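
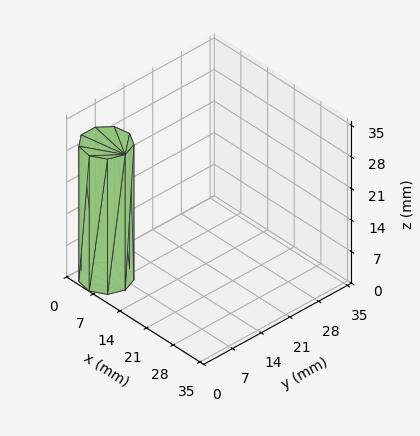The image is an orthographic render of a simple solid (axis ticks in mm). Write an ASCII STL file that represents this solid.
Reading the render: the shape is a regular 9-sided prism (a cylinder approximated with 9 flat sides), circumscribed radius ≈ 5 mm, height ≈ 30 mm (dimensions read to the nearest mm from the axis ticks). For the STL, each face is triangulated and given an outward normal.

solid part
  facet normal 0.0000 0.0000 -1.0000
    outer loop
      vertex 5.87 9.92 0.00
      vertex 8.83 8.21 0.00
      vertex 10.00 5.00 0.00
    endloop
  endfacet
  facet normal 0.0000 0.0000 -1.0000
    outer loop
      vertex 2.50 9.33 0.00
      vertex 5.87 9.92 0.00
      vertex 10.00 5.00 0.00
    endloop
  endfacet
  facet normal 0.0000 0.0000 -1.0000
    outer loop
      vertex 0.30 6.71 0.00
      vertex 2.50 9.33 0.00
      vertex 10.00 5.00 0.00
    endloop
  endfacet
  facet normal 0.0000 0.0000 -1.0000
    outer loop
      vertex 0.30 3.29 0.00
      vertex 0.30 6.71 0.00
      vertex 10.00 5.00 0.00
    endloop
  endfacet
  facet normal 0.0000 0.0000 -1.0000
    outer loop
      vertex 2.50 0.67 0.00
      vertex 0.30 3.29 0.00
      vertex 10.00 5.00 0.00
    endloop
  endfacet
  facet normal 0.0000 0.0000 -1.0000
    outer loop
      vertex 5.87 0.08 0.00
      vertex 2.50 0.67 0.00
      vertex 10.00 5.00 0.00
    endloop
  endfacet
  facet normal 0.0000 0.0000 -1.0000
    outer loop
      vertex 8.83 1.79 0.00
      vertex 5.87 0.08 0.00
      vertex 10.00 5.00 0.00
    endloop
  endfacet
  facet normal 0.0000 0.0000 1.0000
    outer loop
      vertex 10.00 5.00 30.00
      vertex 8.83 8.21 30.00
      vertex 5.87 9.92 30.00
    endloop
  endfacet
  facet normal 0.0000 0.0000 1.0000
    outer loop
      vertex 10.00 5.00 30.00
      vertex 5.87 9.92 30.00
      vertex 2.50 9.33 30.00
    endloop
  endfacet
  facet normal 0.0000 0.0000 1.0000
    outer loop
      vertex 10.00 5.00 30.00
      vertex 2.50 9.33 30.00
      vertex 0.30 6.71 30.00
    endloop
  endfacet
  facet normal 0.0000 0.0000 1.0000
    outer loop
      vertex 10.00 5.00 30.00
      vertex 0.30 6.71 30.00
      vertex 0.30 3.29 30.00
    endloop
  endfacet
  facet normal 0.0000 0.0000 1.0000
    outer loop
      vertex 10.00 5.00 30.00
      vertex 0.30 3.29 30.00
      vertex 2.50 0.67 30.00
    endloop
  endfacet
  facet normal 0.0000 0.0000 1.0000
    outer loop
      vertex 10.00 5.00 30.00
      vertex 2.50 0.67 30.00
      vertex 5.87 0.08 30.00
    endloop
  endfacet
  facet normal 0.0000 0.0000 1.0000
    outer loop
      vertex 10.00 5.00 30.00
      vertex 5.87 0.08 30.00
      vertex 8.83 1.79 30.00
    endloop
  endfacet
  facet normal 0.9395 0.3424 0.0000
    outer loop
      vertex 10.00 5.00 0.00
      vertex 8.83 8.21 0.00
      vertex 8.83 8.21 30.00
    endloop
  endfacet
  facet normal 0.9395 0.3424 0.0000
    outer loop
      vertex 10.00 5.00 0.00
      vertex 8.83 8.21 30.00
      vertex 10.00 5.00 30.00
    endloop
  endfacet
  facet normal 0.5002 0.8659 0.0000
    outer loop
      vertex 8.83 8.21 0.00
      vertex 5.87 9.92 0.00
      vertex 5.87 9.92 30.00
    endloop
  endfacet
  facet normal 0.5002 0.8659 0.0000
    outer loop
      vertex 8.83 8.21 0.00
      vertex 5.87 9.92 30.00
      vertex 8.83 8.21 30.00
    endloop
  endfacet
  facet normal -0.1725 0.9850 0.0000
    outer loop
      vertex 5.87 9.92 0.00
      vertex 2.50 9.33 0.00
      vertex 2.50 9.33 30.00
    endloop
  endfacet
  facet normal -0.1725 0.9850 0.0000
    outer loop
      vertex 5.87 9.92 0.00
      vertex 2.50 9.33 30.00
      vertex 5.87 9.92 30.00
    endloop
  endfacet
  facet normal -0.7658 0.6431 0.0000
    outer loop
      vertex 2.50 9.33 0.00
      vertex 0.30 6.71 0.00
      vertex 0.30 6.71 30.00
    endloop
  endfacet
  facet normal -0.7658 0.6431 0.0000
    outer loop
      vertex 2.50 9.33 0.00
      vertex 0.30 6.71 30.00
      vertex 2.50 9.33 30.00
    endloop
  endfacet
  facet normal -1.0000 0.0000 0.0000
    outer loop
      vertex 0.30 6.71 0.00
      vertex 0.30 3.29 0.00
      vertex 0.30 3.29 30.00
    endloop
  endfacet
  facet normal -1.0000 0.0000 0.0000
    outer loop
      vertex 0.30 6.71 0.00
      vertex 0.30 3.29 30.00
      vertex 0.30 6.71 30.00
    endloop
  endfacet
  facet normal -0.7658 -0.6431 0.0000
    outer loop
      vertex 0.30 3.29 0.00
      vertex 2.50 0.67 0.00
      vertex 2.50 0.67 30.00
    endloop
  endfacet
  facet normal -0.7658 -0.6431 0.0000
    outer loop
      vertex 0.30 3.29 0.00
      vertex 2.50 0.67 30.00
      vertex 0.30 3.29 30.00
    endloop
  endfacet
  facet normal -0.1725 -0.9850 0.0000
    outer loop
      vertex 2.50 0.67 0.00
      vertex 5.87 0.08 0.00
      vertex 5.87 0.08 30.00
    endloop
  endfacet
  facet normal -0.1725 -0.9850 0.0000
    outer loop
      vertex 2.50 0.67 0.00
      vertex 5.87 0.08 30.00
      vertex 2.50 0.67 30.00
    endloop
  endfacet
  facet normal 0.5002 -0.8659 0.0000
    outer loop
      vertex 5.87 0.08 0.00
      vertex 8.83 1.79 0.00
      vertex 8.83 1.79 30.00
    endloop
  endfacet
  facet normal 0.5002 -0.8659 0.0000
    outer loop
      vertex 5.87 0.08 0.00
      vertex 8.83 1.79 30.00
      vertex 5.87 0.08 30.00
    endloop
  endfacet
  facet normal 0.9395 -0.3424 0.0000
    outer loop
      vertex 8.83 1.79 0.00
      vertex 10.00 5.00 0.00
      vertex 10.00 5.00 30.00
    endloop
  endfacet
  facet normal 0.9395 -0.3424 0.0000
    outer loop
      vertex 8.83 1.79 0.00
      vertex 10.00 5.00 30.00
      vertex 8.83 1.79 30.00
    endloop
  endfacet
endsolid part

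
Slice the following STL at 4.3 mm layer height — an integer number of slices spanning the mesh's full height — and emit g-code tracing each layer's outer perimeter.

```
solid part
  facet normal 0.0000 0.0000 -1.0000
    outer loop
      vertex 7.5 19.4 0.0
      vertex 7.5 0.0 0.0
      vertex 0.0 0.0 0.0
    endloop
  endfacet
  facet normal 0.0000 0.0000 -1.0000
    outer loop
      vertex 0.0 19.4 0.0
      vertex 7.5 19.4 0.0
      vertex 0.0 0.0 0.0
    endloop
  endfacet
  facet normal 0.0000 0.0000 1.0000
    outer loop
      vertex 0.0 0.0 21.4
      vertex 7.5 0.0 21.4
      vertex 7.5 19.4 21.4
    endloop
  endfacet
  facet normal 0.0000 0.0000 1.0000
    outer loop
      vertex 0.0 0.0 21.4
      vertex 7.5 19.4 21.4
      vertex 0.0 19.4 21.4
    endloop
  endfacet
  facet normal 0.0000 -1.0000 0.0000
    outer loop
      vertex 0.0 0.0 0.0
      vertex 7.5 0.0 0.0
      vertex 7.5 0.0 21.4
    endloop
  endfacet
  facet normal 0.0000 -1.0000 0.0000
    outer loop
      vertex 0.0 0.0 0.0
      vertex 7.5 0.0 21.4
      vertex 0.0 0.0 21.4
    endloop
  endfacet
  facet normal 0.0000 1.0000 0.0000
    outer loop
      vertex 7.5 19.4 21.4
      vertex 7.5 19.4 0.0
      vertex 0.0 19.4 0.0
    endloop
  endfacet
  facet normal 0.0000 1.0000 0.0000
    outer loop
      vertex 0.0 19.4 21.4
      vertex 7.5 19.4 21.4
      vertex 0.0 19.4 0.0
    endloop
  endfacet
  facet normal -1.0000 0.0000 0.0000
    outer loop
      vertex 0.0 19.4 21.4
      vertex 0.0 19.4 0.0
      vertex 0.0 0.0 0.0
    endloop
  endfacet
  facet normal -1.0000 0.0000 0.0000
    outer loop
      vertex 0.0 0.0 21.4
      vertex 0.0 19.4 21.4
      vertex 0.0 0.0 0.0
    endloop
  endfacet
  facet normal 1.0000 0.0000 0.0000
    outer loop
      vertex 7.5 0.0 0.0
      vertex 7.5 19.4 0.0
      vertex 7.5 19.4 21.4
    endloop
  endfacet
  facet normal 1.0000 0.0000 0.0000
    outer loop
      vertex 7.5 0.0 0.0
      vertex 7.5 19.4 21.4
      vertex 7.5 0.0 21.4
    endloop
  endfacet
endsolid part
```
; perimeter-only toolpath
G21 ; units = mm
G90 ; absolute positioning
G28 ; home
; layer 1
G0 Z4.3
G0 X0.0 Y0.0
G1 X7.5 Y0.0
G1 X7.5 Y19.4
G1 X0.0 Y19.4
G1 X0.0 Y0.0
; layer 2
G0 Z8.6
G0 X0.0 Y0.0
G1 X7.5 Y0.0
G1 X7.5 Y19.4
G1 X0.0 Y19.4
G1 X0.0 Y0.0
; layer 3
G0 Z12.8
G0 X0.0 Y0.0
G1 X7.5 Y0.0
G1 X7.5 Y19.4
G1 X0.0 Y19.4
G1 X0.0 Y0.0
; layer 4
G0 Z17.1
G0 X0.0 Y0.0
G1 X7.5 Y0.0
G1 X7.5 Y19.4
G1 X0.0 Y19.4
G1 X0.0 Y0.0
; layer 5
G0 Z21.4
G0 X0.0 Y0.0
G1 X7.5 Y0.0
G1 X7.5 Y19.4
G1 X0.0 Y19.4
G1 X0.0 Y0.0
M2 ; end

The solid is a rectangular box, roughly 7.5 × 19.4 mm footprint and 21.4 mm tall. Slicing at Δz = 4.3 mm — 5 equal slices spanning the solid's height, so layer i sits at z = i·h/5 — gives 5 non-empty perimeters. Each is a 4-segment closed polygon; G0 lifts to the layer z and rapids to the start vertex, then G1 traces the edges.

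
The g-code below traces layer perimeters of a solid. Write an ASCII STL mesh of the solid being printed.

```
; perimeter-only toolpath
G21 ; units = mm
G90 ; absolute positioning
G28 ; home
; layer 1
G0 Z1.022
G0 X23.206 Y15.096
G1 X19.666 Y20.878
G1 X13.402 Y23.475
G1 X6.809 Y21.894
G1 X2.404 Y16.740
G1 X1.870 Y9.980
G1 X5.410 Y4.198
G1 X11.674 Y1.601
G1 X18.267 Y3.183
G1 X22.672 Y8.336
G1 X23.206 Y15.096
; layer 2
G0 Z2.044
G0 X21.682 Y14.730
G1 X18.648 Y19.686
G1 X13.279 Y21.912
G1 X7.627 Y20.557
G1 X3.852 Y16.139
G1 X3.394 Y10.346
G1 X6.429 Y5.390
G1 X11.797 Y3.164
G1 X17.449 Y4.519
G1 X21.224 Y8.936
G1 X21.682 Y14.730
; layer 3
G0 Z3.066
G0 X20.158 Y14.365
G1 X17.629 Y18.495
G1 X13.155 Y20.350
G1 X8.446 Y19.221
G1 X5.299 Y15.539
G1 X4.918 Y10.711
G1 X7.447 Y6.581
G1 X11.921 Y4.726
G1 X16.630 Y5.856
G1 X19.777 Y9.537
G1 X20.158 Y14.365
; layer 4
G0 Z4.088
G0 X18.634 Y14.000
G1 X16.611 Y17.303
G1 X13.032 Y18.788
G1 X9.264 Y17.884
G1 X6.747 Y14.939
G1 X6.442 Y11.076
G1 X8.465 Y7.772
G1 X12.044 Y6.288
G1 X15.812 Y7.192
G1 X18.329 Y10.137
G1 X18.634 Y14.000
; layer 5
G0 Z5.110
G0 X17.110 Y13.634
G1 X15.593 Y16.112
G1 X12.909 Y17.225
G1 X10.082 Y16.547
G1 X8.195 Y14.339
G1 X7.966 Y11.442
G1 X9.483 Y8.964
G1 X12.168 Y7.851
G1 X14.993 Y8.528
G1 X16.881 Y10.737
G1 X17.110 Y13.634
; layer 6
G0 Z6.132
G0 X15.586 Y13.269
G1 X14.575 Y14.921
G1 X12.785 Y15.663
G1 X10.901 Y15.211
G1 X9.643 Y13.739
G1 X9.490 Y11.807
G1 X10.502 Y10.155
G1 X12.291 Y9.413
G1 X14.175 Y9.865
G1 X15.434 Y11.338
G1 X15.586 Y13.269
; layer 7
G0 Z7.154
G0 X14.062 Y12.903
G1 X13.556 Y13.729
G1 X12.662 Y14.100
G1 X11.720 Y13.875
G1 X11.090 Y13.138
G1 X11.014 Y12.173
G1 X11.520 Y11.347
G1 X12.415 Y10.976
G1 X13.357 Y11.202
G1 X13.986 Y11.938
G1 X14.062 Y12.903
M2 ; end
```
solid part
  facet normal 0.0000 0.0000 -1.0000
    outer loop
      vertex 13.526 25.037 0.000
      vertex 20.684 22.069 0.000
      vertex 24.730 15.461 0.000
    endloop
  endfacet
  facet normal 0.0000 0.0000 -1.0000
    outer loop
      vertex 5.990 23.230 0.000
      vertex 13.526 25.037 0.000
      vertex 24.730 15.461 0.000
    endloop
  endfacet
  facet normal 0.0000 0.0000 -1.0000
    outer loop
      vertex 0.956 17.340 0.000
      vertex 5.990 23.230 0.000
      vertex 24.730 15.461 0.000
    endloop
  endfacet
  facet normal 0.0000 0.0000 -1.0000
    outer loop
      vertex 0.346 9.615 0.000
      vertex 0.956 17.340 0.000
      vertex 24.730 15.461 0.000
    endloop
  endfacet
  facet normal 0.0000 0.0000 -1.0000
    outer loop
      vertex 4.392 3.007 0.000
      vertex 0.346 9.615 0.000
      vertex 24.730 15.461 0.000
    endloop
  endfacet
  facet normal 0.0000 0.0000 -1.0000
    outer loop
      vertex 11.550 0.039 0.000
      vertex 4.392 3.007 0.000
      vertex 24.730 15.461 0.000
    endloop
  endfacet
  facet normal 0.0000 0.0000 -1.0000
    outer loop
      vertex 19.086 1.846 0.000
      vertex 11.550 0.039 0.000
      vertex 24.730 15.461 0.000
    endloop
  endfacet
  facet normal 0.0000 0.0000 -1.0000
    outer loop
      vertex 24.120 7.736 0.000
      vertex 19.086 1.846 0.000
      vertex 24.730 15.461 0.000
    endloop
  endfacet
  facet normal 0.4823 0.2953 0.8247
    outer loop
      vertex 24.730 15.461 0.000
      vertex 20.684 22.069 0.000
      vertex 12.538 12.538 8.176
    endloop
  endfacet
  facet normal 0.2166 0.5224 0.8247
    outer loop
      vertex 20.684 22.069 0.000
      vertex 13.526 25.037 0.000
      vertex 12.538 12.538 8.176
    endloop
  endfacet
  facet normal -0.1319 0.5499 0.8247
    outer loop
      vertex 13.526 25.037 0.000
      vertex 5.990 23.230 0.000
      vertex 12.538 12.538 8.176
    endloop
  endfacet
  facet normal -0.4299 0.3674 0.8248
    outer loop
      vertex 5.990 23.230 0.000
      vertex 0.956 17.340 0.000
      vertex 12.538 12.538 8.176
    endloop
  endfacet
  facet normal -0.5637 0.0445 0.8247
    outer loop
      vertex 0.956 17.340 0.000
      vertex 0.346 9.615 0.000
      vertex 12.538 12.538 8.176
    endloop
  endfacet
  facet normal -0.4823 -0.2953 0.8247
    outer loop
      vertex 0.346 9.615 0.000
      vertex 4.392 3.007 0.000
      vertex 12.538 12.538 8.176
    endloop
  endfacet
  facet normal -0.2166 -0.5224 0.8247
    outer loop
      vertex 4.392 3.007 0.000
      vertex 11.550 0.039 0.000
      vertex 12.538 12.538 8.176
    endloop
  endfacet
  facet normal 0.1319 -0.5499 0.8247
    outer loop
      vertex 11.550 0.039 0.000
      vertex 19.086 1.846 0.000
      vertex 12.538 12.538 8.176
    endloop
  endfacet
  facet normal 0.4299 -0.3674 0.8248
    outer loop
      vertex 19.086 1.846 0.000
      vertex 24.120 7.736 0.000
      vertex 12.538 12.538 8.176
    endloop
  endfacet
  facet normal 0.5637 -0.0445 0.8247
    outer loop
      vertex 24.120 7.736 0.000
      vertex 24.730 15.461 0.000
      vertex 12.538 12.538 8.176
    endloop
  endfacet
endsolid part

The G0 Z moves step by Δz≈1.022 mm. The G1 loops shrink linearly with z, so the solid tapers from its base footprint up to z≈8.18. Closing with a flat bottom cap and the tapered top and triangulating gives 18 facets — a regular 10-sided pyramid, base circumscribed radius ≈ 12.5 mm, apex at z ≈ 8.18 mm.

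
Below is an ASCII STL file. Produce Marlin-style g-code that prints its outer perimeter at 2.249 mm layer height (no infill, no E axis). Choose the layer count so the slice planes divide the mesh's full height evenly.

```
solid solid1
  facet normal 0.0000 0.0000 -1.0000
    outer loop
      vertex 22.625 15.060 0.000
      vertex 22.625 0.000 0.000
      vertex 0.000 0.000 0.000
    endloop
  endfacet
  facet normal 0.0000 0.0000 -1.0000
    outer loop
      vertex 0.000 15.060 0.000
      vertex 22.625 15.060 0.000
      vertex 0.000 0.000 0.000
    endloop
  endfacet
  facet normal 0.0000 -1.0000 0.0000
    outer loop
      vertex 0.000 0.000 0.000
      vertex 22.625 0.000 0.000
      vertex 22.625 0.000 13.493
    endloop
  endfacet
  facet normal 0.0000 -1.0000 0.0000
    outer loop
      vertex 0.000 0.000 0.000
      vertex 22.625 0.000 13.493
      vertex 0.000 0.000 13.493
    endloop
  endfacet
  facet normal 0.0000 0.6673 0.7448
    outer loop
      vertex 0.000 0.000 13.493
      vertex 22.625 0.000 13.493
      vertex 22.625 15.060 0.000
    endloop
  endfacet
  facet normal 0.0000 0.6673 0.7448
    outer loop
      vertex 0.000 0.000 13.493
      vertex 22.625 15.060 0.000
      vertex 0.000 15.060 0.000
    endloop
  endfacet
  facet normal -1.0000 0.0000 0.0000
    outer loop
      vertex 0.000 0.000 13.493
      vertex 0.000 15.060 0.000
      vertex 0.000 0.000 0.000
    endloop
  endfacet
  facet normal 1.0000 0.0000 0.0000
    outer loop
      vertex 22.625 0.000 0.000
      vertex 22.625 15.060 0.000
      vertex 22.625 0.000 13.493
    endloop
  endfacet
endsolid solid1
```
; perimeter-only toolpath
G21 ; units = mm
G90 ; absolute positioning
G28 ; home
; layer 1
G0 Z2.249
G0 X0.000 Y0.000
G1 X22.625 Y0.000
G1 X22.625 Y12.550
G1 X0.000 Y12.550
G1 X0.000 Y0.000
; layer 2
G0 Z4.498
G0 X0.000 Y0.000
G1 X22.625 Y0.000
G1 X22.625 Y10.040
G1 X0.000 Y10.040
G1 X0.000 Y0.000
; layer 3
G0 Z6.746
G0 X0.000 Y0.000
G1 X22.625 Y0.000
G1 X22.625 Y7.530
G1 X0.000 Y7.530
G1 X0.000 Y0.000
; layer 4
G0 Z8.995
G0 X0.000 Y0.000
G1 X22.625 Y0.000
G1 X22.625 Y5.020
G1 X0.000 Y5.020
G1 X0.000 Y0.000
; layer 5
G0 Z11.244
G0 X0.000 Y0.000
G1 X22.625 Y0.000
G1 X22.625 Y2.510
G1 X0.000 Y2.510
G1 X0.000 Y0.000
M2 ; end

The solid is a wedge (ramp): 22.6 × 15.1 mm base, rising to 13.5 mm along the y=0 edge and sloping linearly to z=0 at y=15.1. Slicing at Δz = 2.249 mm — 6 equal slices spanning the solid's height, so layer i sits at z = i·h/6 — gives 5 non-empty perimeters. Each is a 4-segment closed polygon; G0 lifts to the layer z and rapids to the start vertex, then G1 traces the edges. The cross-section shrinks linearly with z (the slice at the apex is degenerate and omitted).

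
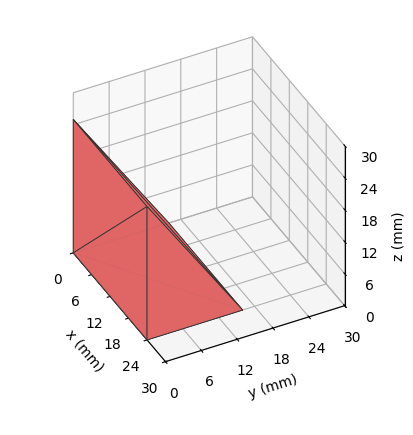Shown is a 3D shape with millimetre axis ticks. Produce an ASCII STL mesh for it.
Reading the render: the shape is a wedge (ramp): 24 × 16 mm base, rising to 25 mm along the y=0 edge and sloping linearly to z=0 at y=16 (dimensions read to the nearest mm from the axis ticks). For the STL, each face is triangulated and given an outward normal.

solid part
  facet normal 0.0000 0.0000 -1.0000
    outer loop
      vertex 24.0 16.0 0.0
      vertex 24.0 0.0 0.0
      vertex 0.0 0.0 0.0
    endloop
  endfacet
  facet normal 0.0000 0.0000 -1.0000
    outer loop
      vertex 0.0 16.0 0.0
      vertex 24.0 16.0 0.0
      vertex 0.0 0.0 0.0
    endloop
  endfacet
  facet normal 0.0000 -1.0000 0.0000
    outer loop
      vertex 0.0 0.0 0.0
      vertex 24.0 0.0 0.0
      vertex 24.0 0.0 25.0
    endloop
  endfacet
  facet normal 0.0000 -1.0000 0.0000
    outer loop
      vertex 0.0 0.0 0.0
      vertex 24.0 0.0 25.0
      vertex 0.0 0.0 25.0
    endloop
  endfacet
  facet normal 0.0000 0.8423 0.5391
    outer loop
      vertex 0.0 0.0 25.0
      vertex 24.0 0.0 25.0
      vertex 24.0 16.0 0.0
    endloop
  endfacet
  facet normal 0.0000 0.8423 0.5391
    outer loop
      vertex 0.0 0.0 25.0
      vertex 24.0 16.0 0.0
      vertex 0.0 16.0 0.0
    endloop
  endfacet
  facet normal -1.0000 0.0000 0.0000
    outer loop
      vertex 0.0 0.0 25.0
      vertex 0.0 16.0 0.0
      vertex 0.0 0.0 0.0
    endloop
  endfacet
  facet normal 1.0000 0.0000 0.0000
    outer loop
      vertex 24.0 0.0 0.0
      vertex 24.0 16.0 0.0
      vertex 24.0 0.0 25.0
    endloop
  endfacet
endsolid part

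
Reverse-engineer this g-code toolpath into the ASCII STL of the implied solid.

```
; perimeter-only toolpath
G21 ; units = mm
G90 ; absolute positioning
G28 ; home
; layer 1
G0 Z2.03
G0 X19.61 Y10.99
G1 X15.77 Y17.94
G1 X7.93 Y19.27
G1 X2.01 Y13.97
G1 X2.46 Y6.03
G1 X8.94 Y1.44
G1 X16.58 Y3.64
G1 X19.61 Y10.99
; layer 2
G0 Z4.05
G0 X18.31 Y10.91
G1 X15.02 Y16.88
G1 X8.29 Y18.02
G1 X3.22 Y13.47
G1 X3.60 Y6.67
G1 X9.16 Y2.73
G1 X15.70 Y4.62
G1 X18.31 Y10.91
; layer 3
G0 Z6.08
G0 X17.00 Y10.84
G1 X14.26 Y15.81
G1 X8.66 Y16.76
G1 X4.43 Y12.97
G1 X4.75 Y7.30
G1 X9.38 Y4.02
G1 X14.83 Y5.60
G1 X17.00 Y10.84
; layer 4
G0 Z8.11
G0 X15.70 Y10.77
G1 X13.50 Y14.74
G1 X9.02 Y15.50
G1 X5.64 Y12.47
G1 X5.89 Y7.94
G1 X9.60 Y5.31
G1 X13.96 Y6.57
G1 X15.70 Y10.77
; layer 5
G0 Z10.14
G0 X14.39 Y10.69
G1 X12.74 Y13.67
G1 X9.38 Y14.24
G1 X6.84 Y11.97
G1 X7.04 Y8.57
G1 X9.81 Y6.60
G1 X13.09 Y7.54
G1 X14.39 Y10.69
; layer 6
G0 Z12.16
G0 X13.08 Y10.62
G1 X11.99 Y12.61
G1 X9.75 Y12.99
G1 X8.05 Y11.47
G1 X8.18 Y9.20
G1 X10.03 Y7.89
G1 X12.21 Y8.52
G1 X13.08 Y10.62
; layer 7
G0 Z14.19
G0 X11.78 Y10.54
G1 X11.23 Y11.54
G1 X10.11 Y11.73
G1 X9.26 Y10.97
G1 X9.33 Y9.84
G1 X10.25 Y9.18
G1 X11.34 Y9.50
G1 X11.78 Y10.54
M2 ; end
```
solid part
  facet normal 0.0000 0.0000 -1.0000
    outer loop
      vertex 7.57 20.53 0.00
      vertex 16.53 19.01 0.00
      vertex 20.92 11.06 0.00
    endloop
  endfacet
  facet normal 0.0000 0.0000 -1.0000
    outer loop
      vertex 0.80 14.47 0.00
      vertex 7.57 20.53 0.00
      vertex 20.92 11.06 0.00
    endloop
  endfacet
  facet normal 0.0000 0.0000 -1.0000
    outer loop
      vertex 1.31 5.40 0.00
      vertex 0.80 14.47 0.00
      vertex 20.92 11.06 0.00
    endloop
  endfacet
  facet normal 0.0000 0.0000 -1.0000
    outer loop
      vertex 8.72 0.15 0.00
      vertex 1.31 5.40 0.00
      vertex 20.92 11.06 0.00
    endloop
  endfacet
  facet normal 0.0000 0.0000 -1.0000
    outer loop
      vertex 17.45 2.67 0.00
      vertex 8.72 0.15 0.00
      vertex 20.92 11.06 0.00
    endloop
  endfacet
  facet normal 0.7567 0.4179 0.5027
    outer loop
      vertex 20.92 11.06 0.00
      vertex 16.53 19.01 0.00
      vertex 10.47 10.47 16.22
    endloop
  endfacet
  facet normal 0.1446 0.8523 0.5027
    outer loop
      vertex 16.53 19.01 0.00
      vertex 7.57 20.53 0.00
      vertex 10.47 10.47 16.22
    endloop
  endfacet
  facet normal -0.5766 0.6441 0.5026
    outer loop
      vertex 7.57 20.53 0.00
      vertex 0.80 14.47 0.00
      vertex 10.47 10.47 16.22
    endloop
  endfacet
  facet normal -0.8631 -0.0485 0.5026
    outer loop
      vertex 0.80 14.47 0.00
      vertex 1.31 5.40 0.00
      vertex 10.47 10.47 16.22
    endloop
  endfacet
  facet normal -0.4998 -0.7054 0.5027
    outer loop
      vertex 1.31 5.40 0.00
      vertex 8.72 0.15 0.00
      vertex 10.47 10.47 16.22
    endloop
  endfacet
  facet normal 0.2398 -0.8306 0.5026
    outer loop
      vertex 8.72 0.15 0.00
      vertex 17.45 2.67 0.00
      vertex 10.47 10.47 16.22
    endloop
  endfacet
  facet normal 0.7989 -0.3304 0.5027
    outer loop
      vertex 17.45 2.67 0.00
      vertex 20.92 11.06 0.00
      vertex 10.47 10.47 16.22
    endloop
  endfacet
endsolid part

The G0 Z moves step by Δz≈2.03 mm. The G1 loops shrink linearly with z, so the solid tapers from its base footprint up to z≈16.2. Closing with a flat bottom cap and the tapered top and triangulating gives 12 facets — a regular 7-sided pyramid, base circumscribed radius ≈ 10.5 mm, apex at z ≈ 16.2 mm.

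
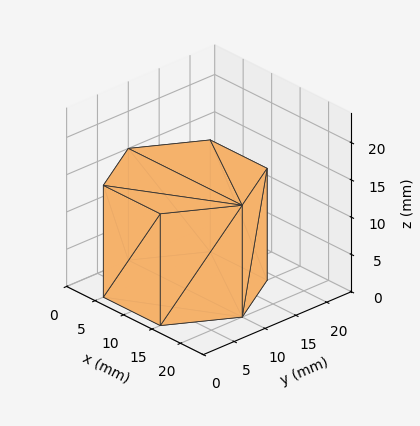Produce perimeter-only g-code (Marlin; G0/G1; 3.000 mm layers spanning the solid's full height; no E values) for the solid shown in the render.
Reading the render: the shape is a regular 6-sided prism (a cylinder approximated with 6 flat sides), circumscribed radius ≈ 10 mm, height ≈ 15 mm (dimensions read to the nearest mm from the axis ticks). For the g-code, the solid's height is divided into equal slices at the stated Δz and each level perimeter traced with G1 moves after a G0 lift.

; perimeter-only toolpath
G21 ; units = mm
G90 ; absolute positioning
G28 ; home
; layer 1
G0 Z3.000
G0 X20.000 Y10.000
G1 X15.000 Y18.660
G1 X5.000 Y18.660
G1 X0.000 Y10.000
G1 X5.000 Y1.340
G1 X15.000 Y1.340
G1 X20.000 Y10.000
; layer 2
G0 Z6.000
G0 X20.000 Y10.000
G1 X15.000 Y18.660
G1 X5.000 Y18.660
G1 X0.000 Y10.000
G1 X5.000 Y1.340
G1 X15.000 Y1.340
G1 X20.000 Y10.000
; layer 3
G0 Z9.000
G0 X20.000 Y10.000
G1 X15.000 Y18.660
G1 X5.000 Y18.660
G1 X0.000 Y10.000
G1 X5.000 Y1.340
G1 X15.000 Y1.340
G1 X20.000 Y10.000
; layer 4
G0 Z12.000
G0 X20.000 Y10.000
G1 X15.000 Y18.660
G1 X5.000 Y18.660
G1 X0.000 Y10.000
G1 X5.000 Y1.340
G1 X15.000 Y1.340
G1 X20.000 Y10.000
; layer 5
G0 Z15.000
G0 X20.000 Y10.000
G1 X15.000 Y18.660
G1 X5.000 Y18.660
G1 X0.000 Y10.000
G1 X5.000 Y1.340
G1 X15.000 Y1.340
G1 X20.000 Y10.000
M2 ; end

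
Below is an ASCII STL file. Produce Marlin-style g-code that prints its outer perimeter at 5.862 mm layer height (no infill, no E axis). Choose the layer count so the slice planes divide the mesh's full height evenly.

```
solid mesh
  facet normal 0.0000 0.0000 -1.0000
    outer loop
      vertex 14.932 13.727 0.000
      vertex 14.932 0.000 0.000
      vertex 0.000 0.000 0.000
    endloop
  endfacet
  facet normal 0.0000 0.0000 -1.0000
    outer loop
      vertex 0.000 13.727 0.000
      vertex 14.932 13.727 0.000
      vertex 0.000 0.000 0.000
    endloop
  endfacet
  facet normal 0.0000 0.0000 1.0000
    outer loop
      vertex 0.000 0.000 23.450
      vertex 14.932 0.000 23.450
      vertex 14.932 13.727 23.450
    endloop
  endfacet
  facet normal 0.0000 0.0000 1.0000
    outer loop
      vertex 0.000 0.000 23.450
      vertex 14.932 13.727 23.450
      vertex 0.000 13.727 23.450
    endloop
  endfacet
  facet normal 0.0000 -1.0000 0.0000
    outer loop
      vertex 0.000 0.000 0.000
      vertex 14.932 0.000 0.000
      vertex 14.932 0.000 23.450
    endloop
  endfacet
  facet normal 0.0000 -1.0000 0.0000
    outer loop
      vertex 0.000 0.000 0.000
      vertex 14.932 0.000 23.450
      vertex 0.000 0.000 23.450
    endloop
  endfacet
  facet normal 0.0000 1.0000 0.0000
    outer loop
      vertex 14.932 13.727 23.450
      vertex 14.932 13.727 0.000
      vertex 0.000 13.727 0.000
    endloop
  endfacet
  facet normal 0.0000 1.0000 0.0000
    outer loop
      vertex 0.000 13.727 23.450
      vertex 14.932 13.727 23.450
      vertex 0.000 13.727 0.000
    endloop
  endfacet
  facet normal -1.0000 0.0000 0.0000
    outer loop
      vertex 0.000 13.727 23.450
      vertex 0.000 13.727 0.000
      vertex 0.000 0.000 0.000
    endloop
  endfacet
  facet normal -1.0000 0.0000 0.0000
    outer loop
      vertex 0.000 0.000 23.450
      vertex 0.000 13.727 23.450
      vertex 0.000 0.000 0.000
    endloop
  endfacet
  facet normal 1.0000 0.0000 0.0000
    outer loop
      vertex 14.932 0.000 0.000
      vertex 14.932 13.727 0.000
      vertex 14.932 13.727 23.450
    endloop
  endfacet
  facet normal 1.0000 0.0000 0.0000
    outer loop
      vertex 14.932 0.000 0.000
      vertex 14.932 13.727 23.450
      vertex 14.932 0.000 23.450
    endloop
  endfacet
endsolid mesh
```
; perimeter-only toolpath
G21 ; units = mm
G90 ; absolute positioning
G28 ; home
; layer 1
G0 Z5.862
G0 X0.000 Y0.000
G1 X14.932 Y0.000
G1 X14.932 Y13.727
G1 X0.000 Y13.727
G1 X0.000 Y0.000
; layer 2
G0 Z11.725
G0 X0.000 Y0.000
G1 X14.932 Y0.000
G1 X14.932 Y13.727
G1 X0.000 Y13.727
G1 X0.000 Y0.000
; layer 3
G0 Z17.587
G0 X0.000 Y0.000
G1 X14.932 Y0.000
G1 X14.932 Y13.727
G1 X0.000 Y13.727
G1 X0.000 Y0.000
; layer 4
G0 Z23.450
G0 X0.000 Y0.000
G1 X14.932 Y0.000
G1 X14.932 Y13.727
G1 X0.000 Y13.727
G1 X0.000 Y0.000
M2 ; end

The solid is a rectangular box, roughly 14.9 × 13.7 mm footprint and 23.4 mm tall. Slicing at Δz = 5.862 mm — 4 equal slices spanning the solid's height, so layer i sits at z = i·h/4 — gives 4 non-empty perimeters. Each is a 4-segment closed polygon; G0 lifts to the layer z and rapids to the start vertex, then G1 traces the edges.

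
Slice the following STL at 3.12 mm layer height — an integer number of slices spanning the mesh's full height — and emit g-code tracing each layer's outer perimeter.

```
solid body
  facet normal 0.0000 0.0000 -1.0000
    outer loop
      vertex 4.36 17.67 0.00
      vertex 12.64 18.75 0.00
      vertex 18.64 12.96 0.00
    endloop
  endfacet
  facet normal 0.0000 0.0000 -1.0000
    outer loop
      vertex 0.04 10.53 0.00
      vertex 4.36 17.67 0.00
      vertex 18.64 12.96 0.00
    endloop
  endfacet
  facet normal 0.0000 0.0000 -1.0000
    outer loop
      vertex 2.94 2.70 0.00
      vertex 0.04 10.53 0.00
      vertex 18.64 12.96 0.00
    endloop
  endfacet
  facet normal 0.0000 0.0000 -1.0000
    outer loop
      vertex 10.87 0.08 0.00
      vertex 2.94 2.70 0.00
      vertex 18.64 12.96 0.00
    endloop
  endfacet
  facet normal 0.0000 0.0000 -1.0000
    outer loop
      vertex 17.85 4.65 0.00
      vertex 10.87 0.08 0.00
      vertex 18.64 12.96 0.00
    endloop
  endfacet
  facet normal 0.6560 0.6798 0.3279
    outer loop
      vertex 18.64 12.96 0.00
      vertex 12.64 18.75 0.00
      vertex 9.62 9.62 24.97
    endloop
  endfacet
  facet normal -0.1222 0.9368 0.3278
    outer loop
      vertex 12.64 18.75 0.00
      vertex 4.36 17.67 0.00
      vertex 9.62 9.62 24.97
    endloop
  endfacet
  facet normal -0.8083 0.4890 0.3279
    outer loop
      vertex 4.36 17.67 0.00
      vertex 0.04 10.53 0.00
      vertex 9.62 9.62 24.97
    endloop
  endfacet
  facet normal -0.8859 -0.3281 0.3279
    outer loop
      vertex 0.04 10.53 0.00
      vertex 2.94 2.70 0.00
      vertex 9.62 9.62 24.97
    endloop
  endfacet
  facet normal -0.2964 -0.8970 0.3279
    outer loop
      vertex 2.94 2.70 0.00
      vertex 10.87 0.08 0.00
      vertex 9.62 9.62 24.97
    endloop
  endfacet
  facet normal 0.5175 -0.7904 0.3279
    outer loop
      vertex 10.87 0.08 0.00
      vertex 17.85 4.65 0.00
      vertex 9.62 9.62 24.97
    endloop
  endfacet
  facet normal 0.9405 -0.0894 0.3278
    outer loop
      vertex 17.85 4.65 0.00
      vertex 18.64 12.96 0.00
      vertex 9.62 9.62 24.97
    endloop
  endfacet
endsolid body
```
; perimeter-only toolpath
G21 ; units = mm
G90 ; absolute positioning
G28 ; home
; layer 1
G0 Z3.12
G0 X17.51 Y12.54
G1 X12.26 Y17.61
G1 X5.02 Y16.66
G1 X1.24 Y10.42
G1 X3.77 Y3.57
G1 X10.71 Y1.27
G1 X16.82 Y5.27
G1 X17.51 Y12.54
; layer 2
G0 Z6.24
G0 X16.39 Y12.12
G1 X11.88 Y16.47
G1 X5.68 Y15.66
G1 X2.43 Y10.30
G1 X4.61 Y4.43
G1 X10.56 Y2.46
G1 X15.79 Y5.89
G1 X16.39 Y12.12
; layer 3
G0 Z9.36
G0 X15.26 Y11.71
G1 X11.51 Y15.33
G1 X6.33 Y14.65
G1 X3.63 Y10.19
G1 X5.45 Y5.29
G1 X10.40 Y3.66
G1 X14.76 Y6.51
G1 X15.26 Y11.71
; layer 4
G0 Z12.48
G0 X14.13 Y11.29
G1 X11.13 Y14.18
G1 X6.99 Y13.64
G1 X4.83 Y10.07
G1 X6.28 Y6.16
G1 X10.24 Y4.85
G1 X13.73 Y7.13
G1 X14.13 Y11.29
; layer 5
G0 Z15.61
G0 X13.00 Y10.87
G1 X10.75 Y13.04
G1 X7.65 Y12.64
G1 X6.03 Y9.96
G1 X7.11 Y7.02
G1 X10.09 Y6.04
G1 X12.71 Y7.76
G1 X13.00 Y10.87
; layer 6
G0 Z18.73
G0 X11.88 Y10.46
G1 X10.38 Y11.90
G1 X8.30 Y11.63
G1 X7.22 Y9.85
G1 X7.95 Y7.89
G1 X9.93 Y7.23
G1 X11.68 Y8.38
G1 X11.88 Y10.46
; layer 7
G0 Z21.85
G0 X10.75 Y10.04
G1 X10.00 Y10.76
G1 X8.96 Y10.63
G1 X8.42 Y9.73
G1 X8.78 Y8.75
G1 X9.78 Y8.43
G1 X10.65 Y9.00
G1 X10.75 Y10.04
M2 ; end

The solid is a regular 7-sided pyramid, base circumscribed radius ≈ 9.62 mm, apex at z ≈ 25 mm. Slicing at Δz = 3.12 mm — 8 equal slices spanning the solid's height, so layer i sits at z = i·h/8 — gives 7 non-empty perimeters. Each is a 7-segment closed polygon; G0 lifts to the layer z and rapids to the start vertex, then G1 traces the edges. The cross-section shrinks linearly with z (the slice at the apex is degenerate and omitted).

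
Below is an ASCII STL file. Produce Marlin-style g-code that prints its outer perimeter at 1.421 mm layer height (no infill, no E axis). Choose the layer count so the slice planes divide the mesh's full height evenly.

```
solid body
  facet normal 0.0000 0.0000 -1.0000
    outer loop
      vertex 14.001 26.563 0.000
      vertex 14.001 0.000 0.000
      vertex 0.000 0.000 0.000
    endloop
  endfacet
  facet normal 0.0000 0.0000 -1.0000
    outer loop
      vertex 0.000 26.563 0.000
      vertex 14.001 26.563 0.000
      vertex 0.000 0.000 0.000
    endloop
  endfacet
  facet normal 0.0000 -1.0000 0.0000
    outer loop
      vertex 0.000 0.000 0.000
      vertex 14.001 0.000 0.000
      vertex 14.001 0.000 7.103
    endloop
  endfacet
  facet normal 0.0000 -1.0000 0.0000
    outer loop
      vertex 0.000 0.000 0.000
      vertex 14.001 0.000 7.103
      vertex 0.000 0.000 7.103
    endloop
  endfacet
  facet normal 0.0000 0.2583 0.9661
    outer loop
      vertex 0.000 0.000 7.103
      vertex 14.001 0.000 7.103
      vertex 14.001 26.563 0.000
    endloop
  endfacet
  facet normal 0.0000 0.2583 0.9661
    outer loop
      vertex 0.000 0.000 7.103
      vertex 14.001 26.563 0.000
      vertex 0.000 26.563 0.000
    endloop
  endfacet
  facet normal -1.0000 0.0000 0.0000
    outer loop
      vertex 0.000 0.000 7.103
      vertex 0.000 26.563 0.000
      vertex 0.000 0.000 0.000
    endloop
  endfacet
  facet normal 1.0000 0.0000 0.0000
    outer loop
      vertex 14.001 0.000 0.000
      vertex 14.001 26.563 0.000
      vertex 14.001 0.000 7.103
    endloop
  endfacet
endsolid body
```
; perimeter-only toolpath
G21 ; units = mm
G90 ; absolute positioning
G28 ; home
; layer 1
G0 Z1.421
G0 X0.000 Y0.000
G1 X14.001 Y0.000
G1 X14.001 Y21.250
G1 X0.000 Y21.250
G1 X0.000 Y0.000
; layer 2
G0 Z2.841
G0 X0.000 Y0.000
G1 X14.001 Y0.000
G1 X14.001 Y15.938
G1 X0.000 Y15.938
G1 X0.000 Y0.000
; layer 3
G0 Z4.262
G0 X0.000 Y0.000
G1 X14.001 Y0.000
G1 X14.001 Y10.625
G1 X0.000 Y10.625
G1 X0.000 Y0.000
; layer 4
G0 Z5.682
G0 X0.000 Y0.000
G1 X14.001 Y0.000
G1 X14.001 Y5.313
G1 X0.000 Y5.313
G1 X0.000 Y0.000
M2 ; end

The solid is a wedge (ramp): 14 × 26.6 mm base, rising to 7.1 mm along the y=0 edge and sloping linearly to z=0 at y=26.6. Slicing at Δz = 1.421 mm — 5 equal slices spanning the solid's height, so layer i sits at z = i·h/5 — gives 4 non-empty perimeters. Each is a 4-segment closed polygon; G0 lifts to the layer z and rapids to the start vertex, then G1 traces the edges. The cross-section shrinks linearly with z (the slice at the apex is degenerate and omitted).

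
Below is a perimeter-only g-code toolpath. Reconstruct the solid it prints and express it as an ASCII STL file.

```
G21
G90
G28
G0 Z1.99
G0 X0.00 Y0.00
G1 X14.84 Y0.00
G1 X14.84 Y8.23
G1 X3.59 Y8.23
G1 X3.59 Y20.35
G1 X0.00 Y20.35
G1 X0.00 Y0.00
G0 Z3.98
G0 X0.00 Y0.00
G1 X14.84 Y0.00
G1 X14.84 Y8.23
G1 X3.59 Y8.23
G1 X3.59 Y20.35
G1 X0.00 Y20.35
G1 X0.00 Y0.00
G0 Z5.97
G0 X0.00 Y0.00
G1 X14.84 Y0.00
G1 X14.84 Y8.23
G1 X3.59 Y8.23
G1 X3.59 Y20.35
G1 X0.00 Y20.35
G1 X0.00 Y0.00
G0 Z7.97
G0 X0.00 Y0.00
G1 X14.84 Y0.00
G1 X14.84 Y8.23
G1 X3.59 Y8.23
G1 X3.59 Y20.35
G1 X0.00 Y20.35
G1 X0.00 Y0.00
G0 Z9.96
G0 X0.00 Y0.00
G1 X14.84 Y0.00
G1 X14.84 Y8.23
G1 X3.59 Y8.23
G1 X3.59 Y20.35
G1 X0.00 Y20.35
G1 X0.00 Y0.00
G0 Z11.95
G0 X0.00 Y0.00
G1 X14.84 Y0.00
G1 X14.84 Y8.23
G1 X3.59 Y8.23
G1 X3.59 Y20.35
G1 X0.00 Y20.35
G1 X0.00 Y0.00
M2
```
solid part
  facet normal 0.0000 0.0000 -1.0000
    outer loop
      vertex 14.84 8.23 0.00
      vertex 14.84 0.00 0.00
      vertex 0.00 0.00 0.00
    endloop
  endfacet
  facet normal 0.0000 0.0000 -1.0000
    outer loop
      vertex 3.59 8.23 0.00
      vertex 14.84 8.23 0.00
      vertex 0.00 0.00 0.00
    endloop
  endfacet
  facet normal 0.0000 0.0000 -1.0000
    outer loop
      vertex 3.59 20.35 0.00
      vertex 3.59 8.23 0.00
      vertex 0.00 0.00 0.00
    endloop
  endfacet
  facet normal 0.0000 0.0000 -1.0000
    outer loop
      vertex 0.00 20.35 0.00
      vertex 3.59 20.35 0.00
      vertex 0.00 0.00 0.00
    endloop
  endfacet
  facet normal 0.0000 0.0000 1.0000
    outer loop
      vertex 0.00 0.00 11.95
      vertex 14.84 0.00 11.95
      vertex 14.84 8.23 11.95
    endloop
  endfacet
  facet normal 0.0000 0.0000 1.0000
    outer loop
      vertex 0.00 0.00 11.95
      vertex 14.84 8.23 11.95
      vertex 3.59 8.23 11.95
    endloop
  endfacet
  facet normal 0.0000 0.0000 1.0000
    outer loop
      vertex 0.00 0.00 11.95
      vertex 3.59 8.23 11.95
      vertex 3.59 20.35 11.95
    endloop
  endfacet
  facet normal 0.0000 0.0000 1.0000
    outer loop
      vertex 0.00 0.00 11.95
      vertex 3.59 20.35 11.95
      vertex 0.00 20.35 11.95
    endloop
  endfacet
  facet normal 0.0000 -1.0000 0.0000
    outer loop
      vertex 0.00 0.00 0.00
      vertex 14.84 0.00 0.00
      vertex 14.84 0.00 11.95
    endloop
  endfacet
  facet normal 0.0000 -1.0000 0.0000
    outer loop
      vertex 0.00 0.00 0.00
      vertex 14.84 0.00 11.95
      vertex 0.00 0.00 11.95
    endloop
  endfacet
  facet normal 1.0000 0.0000 0.0000
    outer loop
      vertex 14.84 0.00 0.00
      vertex 14.84 8.23 0.00
      vertex 14.84 8.23 11.95
    endloop
  endfacet
  facet normal 1.0000 0.0000 0.0000
    outer loop
      vertex 14.84 0.00 0.00
      vertex 14.84 8.23 11.95
      vertex 14.84 0.00 11.95
    endloop
  endfacet
  facet normal 0.0000 1.0000 0.0000
    outer loop
      vertex 14.84 8.23 0.00
      vertex 3.59 8.23 0.00
      vertex 3.59 8.23 11.95
    endloop
  endfacet
  facet normal 0.0000 1.0000 0.0000
    outer loop
      vertex 14.84 8.23 0.00
      vertex 3.59 8.23 11.95
      vertex 14.84 8.23 11.95
    endloop
  endfacet
  facet normal 1.0000 0.0000 0.0000
    outer loop
      vertex 3.59 8.23 0.00
      vertex 3.59 20.35 0.00
      vertex 3.59 20.35 11.95
    endloop
  endfacet
  facet normal 1.0000 0.0000 0.0000
    outer loop
      vertex 3.59 8.23 0.00
      vertex 3.59 20.35 11.95
      vertex 3.59 8.23 11.95
    endloop
  endfacet
  facet normal 0.0000 1.0000 0.0000
    outer loop
      vertex 3.59 20.35 0.00
      vertex 0.00 20.35 0.00
      vertex 0.00 20.35 11.95
    endloop
  endfacet
  facet normal 0.0000 1.0000 0.0000
    outer loop
      vertex 3.59 20.35 0.00
      vertex 0.00 20.35 11.95
      vertex 3.59 20.35 11.95
    endloop
  endfacet
  facet normal -1.0000 0.0000 0.0000
    outer loop
      vertex 0.00 20.35 0.00
      vertex 0.00 0.00 0.00
      vertex 0.00 0.00 11.95
    endloop
  endfacet
  facet normal -1.0000 0.0000 0.0000
    outer loop
      vertex 0.00 20.35 0.00
      vertex 0.00 0.00 11.95
      vertex 0.00 20.35 11.95
    endloop
  endfacet
endsolid part

The G0 Z moves step by Δz≈1.99 mm. Every layer's G1 loop is the same polygon, so the solid is a straight extrusion of it from z=0 to z≈11.9. Closing with flat bottom and top caps and triangulating gives 20 facets — an L-shaped prism: outer 14.8 × 20.4 mm, arm thicknesses ≈ 8.23 mm (horizontal) and 3.59 mm (vertical), extruded 11.9 mm in z.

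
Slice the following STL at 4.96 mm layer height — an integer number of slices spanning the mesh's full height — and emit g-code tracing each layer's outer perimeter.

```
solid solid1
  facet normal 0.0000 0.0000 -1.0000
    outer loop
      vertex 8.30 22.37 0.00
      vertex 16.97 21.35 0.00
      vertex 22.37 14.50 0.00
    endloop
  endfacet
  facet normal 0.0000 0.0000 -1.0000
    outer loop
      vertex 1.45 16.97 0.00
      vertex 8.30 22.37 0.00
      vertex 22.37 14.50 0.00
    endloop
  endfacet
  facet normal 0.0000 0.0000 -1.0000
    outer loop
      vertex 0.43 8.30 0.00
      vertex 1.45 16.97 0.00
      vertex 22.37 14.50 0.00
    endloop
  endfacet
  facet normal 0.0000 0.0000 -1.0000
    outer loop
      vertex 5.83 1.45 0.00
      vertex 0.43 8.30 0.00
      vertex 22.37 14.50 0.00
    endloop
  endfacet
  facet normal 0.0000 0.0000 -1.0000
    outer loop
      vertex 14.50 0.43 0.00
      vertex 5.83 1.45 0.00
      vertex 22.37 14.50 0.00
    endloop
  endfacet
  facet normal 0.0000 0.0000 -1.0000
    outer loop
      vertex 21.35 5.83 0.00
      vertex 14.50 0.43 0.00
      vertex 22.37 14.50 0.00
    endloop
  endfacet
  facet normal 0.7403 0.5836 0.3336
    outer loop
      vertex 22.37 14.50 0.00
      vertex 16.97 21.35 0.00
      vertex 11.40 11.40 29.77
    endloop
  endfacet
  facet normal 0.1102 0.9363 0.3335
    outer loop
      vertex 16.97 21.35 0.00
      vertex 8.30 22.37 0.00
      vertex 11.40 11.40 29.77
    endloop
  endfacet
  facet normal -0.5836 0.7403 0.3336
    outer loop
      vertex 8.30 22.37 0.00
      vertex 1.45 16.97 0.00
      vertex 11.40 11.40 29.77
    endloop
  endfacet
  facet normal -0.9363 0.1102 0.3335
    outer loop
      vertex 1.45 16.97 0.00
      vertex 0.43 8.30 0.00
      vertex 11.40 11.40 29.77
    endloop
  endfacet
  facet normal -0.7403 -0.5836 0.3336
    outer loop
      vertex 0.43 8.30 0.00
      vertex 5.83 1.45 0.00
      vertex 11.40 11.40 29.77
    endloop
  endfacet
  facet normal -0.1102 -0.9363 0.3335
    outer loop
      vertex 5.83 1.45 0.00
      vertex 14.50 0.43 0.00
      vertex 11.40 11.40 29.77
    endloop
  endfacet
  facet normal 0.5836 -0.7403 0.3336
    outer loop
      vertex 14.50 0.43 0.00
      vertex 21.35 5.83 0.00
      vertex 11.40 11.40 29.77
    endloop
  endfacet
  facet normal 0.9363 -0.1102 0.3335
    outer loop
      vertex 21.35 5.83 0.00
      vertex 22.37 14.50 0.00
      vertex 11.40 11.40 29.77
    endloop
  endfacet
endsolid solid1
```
; perimeter-only toolpath
G21 ; units = mm
G90 ; absolute positioning
G28 ; home
; layer 1
G0 Z4.96
G0 X20.54 Y13.98
G1 X16.04 Y19.69
G1 X8.82 Y20.54
G1 X3.11 Y16.04
G1 X2.26 Y8.82
G1 X6.76 Y3.11
G1 X13.98 Y2.26
G1 X19.69 Y6.76
G1 X20.54 Y13.98
; layer 2
G0 Z9.92
G0 X18.71 Y13.47
G1 X15.11 Y18.03
G1 X9.33 Y18.71
G1 X4.77 Y15.11
G1 X4.09 Y9.33
G1 X7.69 Y4.77
G1 X13.47 Y4.09
G1 X18.03 Y7.69
G1 X18.71 Y13.47
; layer 3
G0 Z14.89
G0 X16.88 Y12.95
G1 X14.18 Y16.38
G1 X9.85 Y16.88
G1 X6.43 Y14.18
G1 X5.92 Y9.85
G1 X8.62 Y6.43
G1 X12.95 Y5.92
G1 X16.38 Y8.62
G1 X16.88 Y12.95
; layer 4
G0 Z19.85
G0 X15.06 Y12.43
G1 X13.26 Y14.72
G1 X10.37 Y15.06
G1 X8.08 Y13.26
G1 X7.74 Y10.37
G1 X9.54 Y8.08
G1 X12.43 Y7.74
G1 X14.72 Y9.54
G1 X15.06 Y12.43
; layer 5
G0 Z24.81
G0 X13.23 Y11.92
G1 X12.33 Y13.06
G1 X10.88 Y13.23
G1 X9.74 Y12.33
G1 X9.57 Y10.88
G1 X10.47 Y9.74
G1 X11.92 Y9.57
G1 X13.06 Y10.47
G1 X13.23 Y11.92
M2 ; end

The solid is a regular 8-sided pyramid, base circumscribed radius ≈ 11.4 mm, apex at z ≈ 29.8 mm. Slicing at Δz = 4.96 mm — 6 equal slices spanning the solid's height, so layer i sits at z = i·h/6 — gives 5 non-empty perimeters. Each is a 8-segment closed polygon; G0 lifts to the layer z and rapids to the start vertex, then G1 traces the edges. The cross-section shrinks linearly with z (the slice at the apex is degenerate and omitted).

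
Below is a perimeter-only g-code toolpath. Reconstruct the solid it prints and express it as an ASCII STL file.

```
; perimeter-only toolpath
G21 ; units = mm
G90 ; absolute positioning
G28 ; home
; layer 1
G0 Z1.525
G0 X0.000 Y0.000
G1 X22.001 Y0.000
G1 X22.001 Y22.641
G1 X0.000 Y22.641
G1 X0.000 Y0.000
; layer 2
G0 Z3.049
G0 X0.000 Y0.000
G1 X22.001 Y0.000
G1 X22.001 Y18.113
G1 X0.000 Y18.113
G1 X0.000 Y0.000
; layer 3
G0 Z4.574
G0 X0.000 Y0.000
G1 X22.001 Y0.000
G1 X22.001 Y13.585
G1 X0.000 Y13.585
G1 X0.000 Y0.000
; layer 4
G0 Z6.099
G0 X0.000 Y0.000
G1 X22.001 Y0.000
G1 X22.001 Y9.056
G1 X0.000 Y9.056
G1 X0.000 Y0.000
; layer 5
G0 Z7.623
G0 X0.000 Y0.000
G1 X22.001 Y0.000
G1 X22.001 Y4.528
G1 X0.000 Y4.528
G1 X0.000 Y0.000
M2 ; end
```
solid part
  facet normal 0.0000 0.0000 -1.0000
    outer loop
      vertex 22.001 27.169 0.000
      vertex 22.001 0.000 0.000
      vertex 0.000 0.000 0.000
    endloop
  endfacet
  facet normal 0.0000 0.0000 -1.0000
    outer loop
      vertex 0.000 27.169 0.000
      vertex 22.001 27.169 0.000
      vertex 0.000 0.000 0.000
    endloop
  endfacet
  facet normal 0.0000 -1.0000 0.0000
    outer loop
      vertex 0.000 0.000 0.000
      vertex 22.001 0.000 0.000
      vertex 22.001 0.000 9.148
    endloop
  endfacet
  facet normal 0.0000 -1.0000 0.0000
    outer loop
      vertex 0.000 0.000 0.000
      vertex 22.001 0.000 9.148
      vertex 0.000 0.000 9.148
    endloop
  endfacet
  facet normal 0.0000 0.3191 0.9477
    outer loop
      vertex 0.000 0.000 9.148
      vertex 22.001 0.000 9.148
      vertex 22.001 27.169 0.000
    endloop
  endfacet
  facet normal 0.0000 0.3191 0.9477
    outer loop
      vertex 0.000 0.000 9.148
      vertex 22.001 27.169 0.000
      vertex 0.000 27.169 0.000
    endloop
  endfacet
  facet normal -1.0000 0.0000 0.0000
    outer loop
      vertex 0.000 0.000 9.148
      vertex 0.000 27.169 0.000
      vertex 0.000 0.000 0.000
    endloop
  endfacet
  facet normal 1.0000 0.0000 0.0000
    outer loop
      vertex 22.001 0.000 0.000
      vertex 22.001 27.169 0.000
      vertex 22.001 0.000 9.148
    endloop
  endfacet
endsolid part

The G0 Z moves step by Δz≈1.525 mm. The G1 loops shrink linearly with z, so the solid tapers from its base footprint up to z≈9.15. Closing with a flat bottom cap and the tapered top and triangulating gives 8 facets — a wedge (ramp): 22 × 27.2 mm base, rising to 9.15 mm along the y=0 edge and sloping linearly to z=0 at y=27.2.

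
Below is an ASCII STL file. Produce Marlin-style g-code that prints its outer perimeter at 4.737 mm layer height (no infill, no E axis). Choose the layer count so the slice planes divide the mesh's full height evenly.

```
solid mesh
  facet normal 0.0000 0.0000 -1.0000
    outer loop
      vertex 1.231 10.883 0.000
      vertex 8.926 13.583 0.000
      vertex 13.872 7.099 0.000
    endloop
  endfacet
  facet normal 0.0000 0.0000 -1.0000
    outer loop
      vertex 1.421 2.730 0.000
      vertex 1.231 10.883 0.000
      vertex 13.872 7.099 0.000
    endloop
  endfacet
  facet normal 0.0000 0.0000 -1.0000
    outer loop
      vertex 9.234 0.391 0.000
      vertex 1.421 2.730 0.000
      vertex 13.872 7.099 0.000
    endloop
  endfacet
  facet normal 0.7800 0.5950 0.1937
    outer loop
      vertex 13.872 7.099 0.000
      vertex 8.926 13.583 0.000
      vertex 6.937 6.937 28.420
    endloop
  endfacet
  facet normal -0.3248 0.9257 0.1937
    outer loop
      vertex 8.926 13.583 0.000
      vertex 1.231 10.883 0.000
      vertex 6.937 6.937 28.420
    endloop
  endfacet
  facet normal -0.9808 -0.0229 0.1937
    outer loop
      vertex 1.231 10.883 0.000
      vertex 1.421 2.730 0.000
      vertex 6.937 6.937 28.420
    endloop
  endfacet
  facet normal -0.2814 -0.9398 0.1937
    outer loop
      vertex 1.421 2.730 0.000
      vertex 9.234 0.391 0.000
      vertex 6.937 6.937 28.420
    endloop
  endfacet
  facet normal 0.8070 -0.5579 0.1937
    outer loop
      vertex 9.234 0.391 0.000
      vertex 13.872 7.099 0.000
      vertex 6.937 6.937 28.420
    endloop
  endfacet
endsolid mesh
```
; perimeter-only toolpath
G21 ; units = mm
G90 ; absolute positioning
G28 ; home
; layer 1
G0 Z4.737
G0 X12.716 Y7.072
G1 X8.595 Y12.475
G1 X2.182 Y10.225
G1 X2.340 Y3.431
G1 X8.851 Y1.482
G1 X12.716 Y7.072
; layer 2
G0 Z9.473
G0 X11.560 Y7.045
G1 X8.263 Y11.368
G1 X3.133 Y9.568
G1 X3.260 Y4.132
G1 X8.468 Y2.573
G1 X11.560 Y7.045
; layer 3
G0 Z14.210
G0 X10.405 Y7.018
G1 X7.931 Y10.260
G1 X4.084 Y8.910
G1 X4.179 Y4.833
G1 X8.085 Y3.664
G1 X10.405 Y7.018
; layer 4
G0 Z18.947
G0 X9.249 Y6.991
G1 X7.600 Y9.152
G1 X5.035 Y8.252
G1 X5.098 Y5.535
G1 X7.703 Y4.755
G1 X9.249 Y6.991
; layer 5
G0 Z23.683
G0 X8.093 Y6.964
G1 X7.269 Y8.045
G1 X5.986 Y7.595
G1 X6.018 Y6.236
G1 X7.320 Y5.846
G1 X8.093 Y6.964
M2 ; end

The solid is a regular 5-sided pyramid, base circumscribed radius ≈ 6.94 mm, apex at z ≈ 28.4 mm. Slicing at Δz = 4.737 mm — 6 equal slices spanning the solid's height, so layer i sits at z = i·h/6 — gives 5 non-empty perimeters. Each is a 5-segment closed polygon; G0 lifts to the layer z and rapids to the start vertex, then G1 traces the edges. The cross-section shrinks linearly with z (the slice at the apex is degenerate and omitted).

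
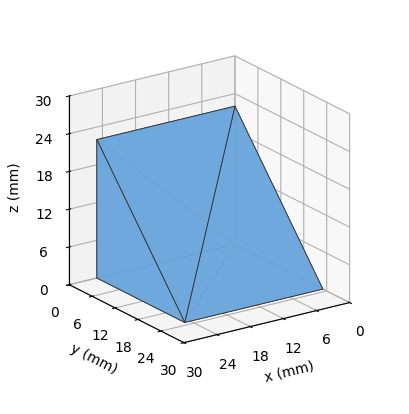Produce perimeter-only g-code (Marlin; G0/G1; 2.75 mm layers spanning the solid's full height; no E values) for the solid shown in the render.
Reading the render: the shape is a wedge (ramp): 25 × 23 mm base, rising to 22 mm along the y=0 edge and sloping linearly to z=0 at y=23 (dimensions read to the nearest mm from the axis ticks). For the g-code, the solid's height is divided into equal slices at the stated Δz and each level perimeter traced with G1 moves after a G0 lift.

; perimeter-only toolpath
G21 ; units = mm
G90 ; absolute positioning
G28 ; home
; layer 1
G0 Z2.75
G0 X0.00 Y0.00
G1 X25.00 Y0.00
G1 X25.00 Y20.12
G1 X0.00 Y20.12
G1 X0.00 Y0.00
; layer 2
G0 Z5.50
G0 X0.00 Y0.00
G1 X25.00 Y0.00
G1 X25.00 Y17.25
G1 X0.00 Y17.25
G1 X0.00 Y0.00
; layer 3
G0 Z8.25
G0 X0.00 Y0.00
G1 X25.00 Y0.00
G1 X25.00 Y14.38
G1 X0.00 Y14.38
G1 X0.00 Y0.00
; layer 4
G0 Z11.00
G0 X0.00 Y0.00
G1 X25.00 Y0.00
G1 X25.00 Y11.50
G1 X0.00 Y11.50
G1 X0.00 Y0.00
; layer 5
G0 Z13.75
G0 X0.00 Y0.00
G1 X25.00 Y0.00
G1 X25.00 Y8.62
G1 X0.00 Y8.62
G1 X0.00 Y0.00
; layer 6
G0 Z16.50
G0 X0.00 Y0.00
G1 X25.00 Y0.00
G1 X25.00 Y5.75
G1 X0.00 Y5.75
G1 X0.00 Y0.00
; layer 7
G0 Z19.25
G0 X0.00 Y0.00
G1 X25.00 Y0.00
G1 X25.00 Y2.88
G1 X0.00 Y2.88
G1 X0.00 Y0.00
M2 ; end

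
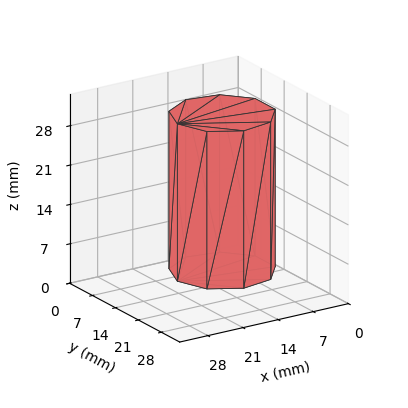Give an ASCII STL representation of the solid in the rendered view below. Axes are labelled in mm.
Reading the render: the shape is a regular 9-sided prism (a cylinder approximated with 9 flat sides), circumscribed radius ≈ 9 mm, height ≈ 28 mm (dimensions read to the nearest mm from the axis ticks). For the STL, each face is triangulated and given an outward normal.

solid part
  facet normal 0.0000 0.0000 -1.0000
    outer loop
      vertex 10.56 17.86 0.00
      vertex 15.89 14.79 0.00
      vertex 18.00 9.00 0.00
    endloop
  endfacet
  facet normal 0.0000 0.0000 -1.0000
    outer loop
      vertex 4.50 16.79 0.00
      vertex 10.56 17.86 0.00
      vertex 18.00 9.00 0.00
    endloop
  endfacet
  facet normal 0.0000 0.0000 -1.0000
    outer loop
      vertex 0.54 12.08 0.00
      vertex 4.50 16.79 0.00
      vertex 18.00 9.00 0.00
    endloop
  endfacet
  facet normal 0.0000 0.0000 -1.0000
    outer loop
      vertex 0.54 5.92 0.00
      vertex 0.54 12.08 0.00
      vertex 18.00 9.00 0.00
    endloop
  endfacet
  facet normal 0.0000 0.0000 -1.0000
    outer loop
      vertex 4.50 1.21 0.00
      vertex 0.54 5.92 0.00
      vertex 18.00 9.00 0.00
    endloop
  endfacet
  facet normal 0.0000 0.0000 -1.0000
    outer loop
      vertex 10.56 0.14 0.00
      vertex 4.50 1.21 0.00
      vertex 18.00 9.00 0.00
    endloop
  endfacet
  facet normal 0.0000 0.0000 -1.0000
    outer loop
      vertex 15.89 3.21 0.00
      vertex 10.56 0.14 0.00
      vertex 18.00 9.00 0.00
    endloop
  endfacet
  facet normal 0.0000 0.0000 1.0000
    outer loop
      vertex 18.00 9.00 28.00
      vertex 15.89 14.79 28.00
      vertex 10.56 17.86 28.00
    endloop
  endfacet
  facet normal 0.0000 0.0000 1.0000
    outer loop
      vertex 18.00 9.00 28.00
      vertex 10.56 17.86 28.00
      vertex 4.50 16.79 28.00
    endloop
  endfacet
  facet normal 0.0000 0.0000 1.0000
    outer loop
      vertex 18.00 9.00 28.00
      vertex 4.50 16.79 28.00
      vertex 0.54 12.08 28.00
    endloop
  endfacet
  facet normal 0.0000 0.0000 1.0000
    outer loop
      vertex 18.00 9.00 28.00
      vertex 0.54 12.08 28.00
      vertex 0.54 5.92 28.00
    endloop
  endfacet
  facet normal 0.0000 0.0000 1.0000
    outer loop
      vertex 18.00 9.00 28.00
      vertex 0.54 5.92 28.00
      vertex 4.50 1.21 28.00
    endloop
  endfacet
  facet normal 0.0000 0.0000 1.0000
    outer loop
      vertex 18.00 9.00 28.00
      vertex 4.50 1.21 28.00
      vertex 10.56 0.14 28.00
    endloop
  endfacet
  facet normal 0.0000 0.0000 1.0000
    outer loop
      vertex 18.00 9.00 28.00
      vertex 10.56 0.14 28.00
      vertex 15.89 3.21 28.00
    endloop
  endfacet
  facet normal 0.9396 0.3424 0.0000
    outer loop
      vertex 18.00 9.00 0.00
      vertex 15.89 14.79 0.00
      vertex 15.89 14.79 28.00
    endloop
  endfacet
  facet normal 0.9396 0.3424 0.0000
    outer loop
      vertex 18.00 9.00 0.00
      vertex 15.89 14.79 28.00
      vertex 18.00 9.00 28.00
    endloop
  endfacet
  facet normal 0.4991 0.8665 0.0000
    outer loop
      vertex 15.89 14.79 0.00
      vertex 10.56 17.86 0.00
      vertex 10.56 17.86 28.00
    endloop
  endfacet
  facet normal 0.4991 0.8665 0.0000
    outer loop
      vertex 15.89 14.79 0.00
      vertex 10.56 17.86 28.00
      vertex 15.89 14.79 28.00
    endloop
  endfacet
  facet normal -0.1739 0.9848 0.0000
    outer loop
      vertex 10.56 17.86 0.00
      vertex 4.50 16.79 0.00
      vertex 4.50 16.79 28.00
    endloop
  endfacet
  facet normal -0.1739 0.9848 0.0000
    outer loop
      vertex 10.56 17.86 0.00
      vertex 4.50 16.79 28.00
      vertex 10.56 17.86 28.00
    endloop
  endfacet
  facet normal -0.7654 0.6435 0.0000
    outer loop
      vertex 4.50 16.79 0.00
      vertex 0.54 12.08 0.00
      vertex 0.54 12.08 28.00
    endloop
  endfacet
  facet normal -0.7654 0.6435 0.0000
    outer loop
      vertex 4.50 16.79 0.00
      vertex 0.54 12.08 28.00
      vertex 4.50 16.79 28.00
    endloop
  endfacet
  facet normal -1.0000 0.0000 0.0000
    outer loop
      vertex 0.54 12.08 0.00
      vertex 0.54 5.92 0.00
      vertex 0.54 5.92 28.00
    endloop
  endfacet
  facet normal -1.0000 0.0000 0.0000
    outer loop
      vertex 0.54 12.08 0.00
      vertex 0.54 5.92 28.00
      vertex 0.54 12.08 28.00
    endloop
  endfacet
  facet normal -0.7654 -0.6435 0.0000
    outer loop
      vertex 0.54 5.92 0.00
      vertex 4.50 1.21 0.00
      vertex 4.50 1.21 28.00
    endloop
  endfacet
  facet normal -0.7654 -0.6435 0.0000
    outer loop
      vertex 0.54 5.92 0.00
      vertex 4.50 1.21 28.00
      vertex 0.54 5.92 28.00
    endloop
  endfacet
  facet normal -0.1739 -0.9848 0.0000
    outer loop
      vertex 4.50 1.21 0.00
      vertex 10.56 0.14 0.00
      vertex 10.56 0.14 28.00
    endloop
  endfacet
  facet normal -0.1739 -0.9848 0.0000
    outer loop
      vertex 4.50 1.21 0.00
      vertex 10.56 0.14 28.00
      vertex 4.50 1.21 28.00
    endloop
  endfacet
  facet normal 0.4991 -0.8665 0.0000
    outer loop
      vertex 10.56 0.14 0.00
      vertex 15.89 3.21 0.00
      vertex 15.89 3.21 28.00
    endloop
  endfacet
  facet normal 0.4991 -0.8665 0.0000
    outer loop
      vertex 10.56 0.14 0.00
      vertex 15.89 3.21 28.00
      vertex 10.56 0.14 28.00
    endloop
  endfacet
  facet normal 0.9396 -0.3424 0.0000
    outer loop
      vertex 15.89 3.21 0.00
      vertex 18.00 9.00 0.00
      vertex 18.00 9.00 28.00
    endloop
  endfacet
  facet normal 0.9396 -0.3424 0.0000
    outer loop
      vertex 15.89 3.21 0.00
      vertex 18.00 9.00 28.00
      vertex 15.89 3.21 28.00
    endloop
  endfacet
endsolid part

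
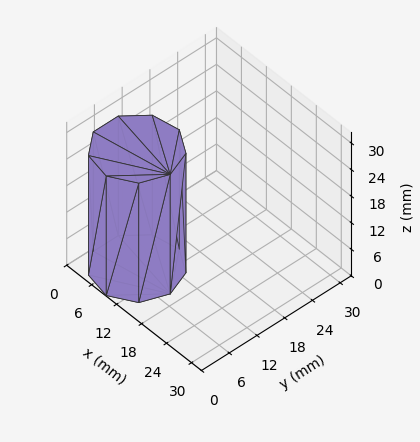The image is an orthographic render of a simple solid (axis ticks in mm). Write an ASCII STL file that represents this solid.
Reading the render: the shape is a regular 9-sided prism (a cylinder approximated with 9 flat sides), circumscribed radius ≈ 8 mm, height ≈ 27 mm (dimensions read to the nearest mm from the axis ticks). For the STL, each face is triangulated and given an outward normal.

solid part
  facet normal 0.0000 0.0000 -1.0000
    outer loop
      vertex 9.4 15.9 0.0
      vertex 14.1 13.1 0.0
      vertex 16.0 8.0 0.0
    endloop
  endfacet
  facet normal 0.0000 0.0000 -1.0000
    outer loop
      vertex 4.0 14.9 0.0
      vertex 9.4 15.9 0.0
      vertex 16.0 8.0 0.0
    endloop
  endfacet
  facet normal 0.0000 0.0000 -1.0000
    outer loop
      vertex 0.5 10.7 0.0
      vertex 4.0 14.9 0.0
      vertex 16.0 8.0 0.0
    endloop
  endfacet
  facet normal 0.0000 0.0000 -1.0000
    outer loop
      vertex 0.5 5.3 0.0
      vertex 0.5 10.7 0.0
      vertex 16.0 8.0 0.0
    endloop
  endfacet
  facet normal 0.0000 0.0000 -1.0000
    outer loop
      vertex 4.0 1.1 0.0
      vertex 0.5 5.3 0.0
      vertex 16.0 8.0 0.0
    endloop
  endfacet
  facet normal 0.0000 0.0000 -1.0000
    outer loop
      vertex 9.4 0.1 0.0
      vertex 4.0 1.1 0.0
      vertex 16.0 8.0 0.0
    endloop
  endfacet
  facet normal 0.0000 0.0000 -1.0000
    outer loop
      vertex 14.1 2.9 0.0
      vertex 9.4 0.1 0.0
      vertex 16.0 8.0 0.0
    endloop
  endfacet
  facet normal 0.0000 0.0000 1.0000
    outer loop
      vertex 16.0 8.0 27.0
      vertex 14.1 13.1 27.0
      vertex 9.4 15.9 27.0
    endloop
  endfacet
  facet normal 0.0000 0.0000 1.0000
    outer loop
      vertex 16.0 8.0 27.0
      vertex 9.4 15.9 27.0
      vertex 4.0 14.9 27.0
    endloop
  endfacet
  facet normal 0.0000 0.0000 1.0000
    outer loop
      vertex 16.0 8.0 27.0
      vertex 4.0 14.9 27.0
      vertex 0.5 10.7 27.0
    endloop
  endfacet
  facet normal 0.0000 0.0000 1.0000
    outer loop
      vertex 16.0 8.0 27.0
      vertex 0.5 10.7 27.0
      vertex 0.5 5.3 27.0
    endloop
  endfacet
  facet normal 0.0000 0.0000 1.0000
    outer loop
      vertex 16.0 8.0 27.0
      vertex 0.5 5.3 27.0
      vertex 4.0 1.1 27.0
    endloop
  endfacet
  facet normal 0.0000 0.0000 1.0000
    outer loop
      vertex 16.0 8.0 27.0
      vertex 4.0 1.1 27.0
      vertex 9.4 0.1 27.0
    endloop
  endfacet
  facet normal 0.0000 0.0000 1.0000
    outer loop
      vertex 16.0 8.0 27.0
      vertex 9.4 0.1 27.0
      vertex 14.1 2.9 27.0
    endloop
  endfacet
  facet normal 0.9371 0.3491 0.0000
    outer loop
      vertex 16.0 8.0 0.0
      vertex 14.1 13.1 0.0
      vertex 14.1 13.1 27.0
    endloop
  endfacet
  facet normal 0.9371 0.3491 0.0000
    outer loop
      vertex 16.0 8.0 0.0
      vertex 14.1 13.1 27.0
      vertex 16.0 8.0 27.0
    endloop
  endfacet
  facet normal 0.5118 0.8591 0.0000
    outer loop
      vertex 14.1 13.1 0.0
      vertex 9.4 15.9 0.0
      vertex 9.4 15.9 27.0
    endloop
  endfacet
  facet normal 0.5118 0.8591 0.0000
    outer loop
      vertex 14.1 13.1 0.0
      vertex 9.4 15.9 27.0
      vertex 14.1 13.1 27.0
    endloop
  endfacet
  facet normal -0.1821 0.9833 0.0000
    outer loop
      vertex 9.4 15.9 0.0
      vertex 4.0 14.9 0.0
      vertex 4.0 14.9 27.0
    endloop
  endfacet
  facet normal -0.1821 0.9833 0.0000
    outer loop
      vertex 9.4 15.9 0.0
      vertex 4.0 14.9 27.0
      vertex 9.4 15.9 27.0
    endloop
  endfacet
  facet normal -0.7682 0.6402 0.0000
    outer loop
      vertex 4.0 14.9 0.0
      vertex 0.5 10.7 0.0
      vertex 0.5 10.7 27.0
    endloop
  endfacet
  facet normal -0.7682 0.6402 0.0000
    outer loop
      vertex 4.0 14.9 0.0
      vertex 0.5 10.7 27.0
      vertex 4.0 14.9 27.0
    endloop
  endfacet
  facet normal -1.0000 0.0000 0.0000
    outer loop
      vertex 0.5 10.7 0.0
      vertex 0.5 5.3 0.0
      vertex 0.5 5.3 27.0
    endloop
  endfacet
  facet normal -1.0000 0.0000 0.0000
    outer loop
      vertex 0.5 10.7 0.0
      vertex 0.5 5.3 27.0
      vertex 0.5 10.7 27.0
    endloop
  endfacet
  facet normal -0.7682 -0.6402 0.0000
    outer loop
      vertex 0.5 5.3 0.0
      vertex 4.0 1.1 0.0
      vertex 4.0 1.1 27.0
    endloop
  endfacet
  facet normal -0.7682 -0.6402 0.0000
    outer loop
      vertex 0.5 5.3 0.0
      vertex 4.0 1.1 27.0
      vertex 0.5 5.3 27.0
    endloop
  endfacet
  facet normal -0.1821 -0.9833 0.0000
    outer loop
      vertex 4.0 1.1 0.0
      vertex 9.4 0.1 0.0
      vertex 9.4 0.1 27.0
    endloop
  endfacet
  facet normal -0.1821 -0.9833 0.0000
    outer loop
      vertex 4.0 1.1 0.0
      vertex 9.4 0.1 27.0
      vertex 4.0 1.1 27.0
    endloop
  endfacet
  facet normal 0.5118 -0.8591 0.0000
    outer loop
      vertex 9.4 0.1 0.0
      vertex 14.1 2.9 0.0
      vertex 14.1 2.9 27.0
    endloop
  endfacet
  facet normal 0.5118 -0.8591 0.0000
    outer loop
      vertex 9.4 0.1 0.0
      vertex 14.1 2.9 27.0
      vertex 9.4 0.1 27.0
    endloop
  endfacet
  facet normal 0.9371 -0.3491 0.0000
    outer loop
      vertex 14.1 2.9 0.0
      vertex 16.0 8.0 0.0
      vertex 16.0 8.0 27.0
    endloop
  endfacet
  facet normal 0.9371 -0.3491 0.0000
    outer loop
      vertex 14.1 2.9 0.0
      vertex 16.0 8.0 27.0
      vertex 14.1 2.9 27.0
    endloop
  endfacet
endsolid part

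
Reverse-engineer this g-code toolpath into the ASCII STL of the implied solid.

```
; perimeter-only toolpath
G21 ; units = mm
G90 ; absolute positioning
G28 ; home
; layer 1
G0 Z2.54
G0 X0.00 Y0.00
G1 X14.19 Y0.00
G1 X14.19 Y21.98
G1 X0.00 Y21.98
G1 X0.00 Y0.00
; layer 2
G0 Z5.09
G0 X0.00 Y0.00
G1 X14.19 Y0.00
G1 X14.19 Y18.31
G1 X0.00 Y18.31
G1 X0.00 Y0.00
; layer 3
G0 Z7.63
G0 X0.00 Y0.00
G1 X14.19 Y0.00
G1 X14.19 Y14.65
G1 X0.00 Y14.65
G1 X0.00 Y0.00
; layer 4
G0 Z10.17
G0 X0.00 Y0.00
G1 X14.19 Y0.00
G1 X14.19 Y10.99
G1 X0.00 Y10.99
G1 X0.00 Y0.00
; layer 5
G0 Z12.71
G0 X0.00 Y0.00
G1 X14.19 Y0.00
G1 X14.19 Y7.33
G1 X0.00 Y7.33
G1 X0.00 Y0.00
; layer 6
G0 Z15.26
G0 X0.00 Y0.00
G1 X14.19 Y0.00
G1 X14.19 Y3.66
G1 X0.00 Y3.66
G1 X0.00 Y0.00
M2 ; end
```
solid part
  facet normal 0.0000 0.0000 -1.0000
    outer loop
      vertex 14.19 25.64 0.00
      vertex 14.19 0.00 0.00
      vertex 0.00 0.00 0.00
    endloop
  endfacet
  facet normal 0.0000 0.0000 -1.0000
    outer loop
      vertex 0.00 25.64 0.00
      vertex 14.19 25.64 0.00
      vertex 0.00 0.00 0.00
    endloop
  endfacet
  facet normal 0.0000 -1.0000 0.0000
    outer loop
      vertex 0.00 0.00 0.00
      vertex 14.19 0.00 0.00
      vertex 14.19 0.00 17.80
    endloop
  endfacet
  facet normal 0.0000 -1.0000 0.0000
    outer loop
      vertex 0.00 0.00 0.00
      vertex 14.19 0.00 17.80
      vertex 0.00 0.00 17.80
    endloop
  endfacet
  facet normal 0.0000 0.5703 0.8215
    outer loop
      vertex 0.00 0.00 17.80
      vertex 14.19 0.00 17.80
      vertex 14.19 25.64 0.00
    endloop
  endfacet
  facet normal 0.0000 0.5703 0.8215
    outer loop
      vertex 0.00 0.00 17.80
      vertex 14.19 25.64 0.00
      vertex 0.00 25.64 0.00
    endloop
  endfacet
  facet normal -1.0000 0.0000 0.0000
    outer loop
      vertex 0.00 0.00 17.80
      vertex 0.00 25.64 0.00
      vertex 0.00 0.00 0.00
    endloop
  endfacet
  facet normal 1.0000 0.0000 0.0000
    outer loop
      vertex 14.19 0.00 0.00
      vertex 14.19 25.64 0.00
      vertex 14.19 0.00 17.80
    endloop
  endfacet
endsolid part

The G0 Z moves step by Δz≈2.54 mm. The G1 loops shrink linearly with z, so the solid tapers from its base footprint up to z≈17.8. Closing with a flat bottom cap and the tapered top and triangulating gives 8 facets — a wedge (ramp): 14.2 × 25.6 mm base, rising to 17.8 mm along the y=0 edge and sloping linearly to z=0 at y=25.6.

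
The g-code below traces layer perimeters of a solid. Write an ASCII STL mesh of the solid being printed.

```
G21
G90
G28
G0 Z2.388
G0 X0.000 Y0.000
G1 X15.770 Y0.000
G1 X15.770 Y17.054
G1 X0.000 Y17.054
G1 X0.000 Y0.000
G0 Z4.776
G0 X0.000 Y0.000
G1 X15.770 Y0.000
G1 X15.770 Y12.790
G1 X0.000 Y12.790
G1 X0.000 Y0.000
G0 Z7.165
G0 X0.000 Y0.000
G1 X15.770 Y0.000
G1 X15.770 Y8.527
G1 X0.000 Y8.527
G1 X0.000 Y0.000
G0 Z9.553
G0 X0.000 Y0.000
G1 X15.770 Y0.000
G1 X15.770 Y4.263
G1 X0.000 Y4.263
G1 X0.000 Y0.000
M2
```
solid part
  facet normal 0.0000 0.0000 -1.0000
    outer loop
      vertex 15.770 21.317 0.000
      vertex 15.770 0.000 0.000
      vertex 0.000 0.000 0.000
    endloop
  endfacet
  facet normal 0.0000 0.0000 -1.0000
    outer loop
      vertex 0.000 21.317 0.000
      vertex 15.770 21.317 0.000
      vertex 0.000 0.000 0.000
    endloop
  endfacet
  facet normal 0.0000 -1.0000 0.0000
    outer loop
      vertex 0.000 0.000 0.000
      vertex 15.770 0.000 0.000
      vertex 15.770 0.000 11.941
    endloop
  endfacet
  facet normal 0.0000 -1.0000 0.0000
    outer loop
      vertex 0.000 0.000 0.000
      vertex 15.770 0.000 11.941
      vertex 0.000 0.000 11.941
    endloop
  endfacet
  facet normal 0.0000 0.4887 0.8724
    outer loop
      vertex 0.000 0.000 11.941
      vertex 15.770 0.000 11.941
      vertex 15.770 21.317 0.000
    endloop
  endfacet
  facet normal 0.0000 0.4887 0.8724
    outer loop
      vertex 0.000 0.000 11.941
      vertex 15.770 21.317 0.000
      vertex 0.000 21.317 0.000
    endloop
  endfacet
  facet normal -1.0000 0.0000 0.0000
    outer loop
      vertex 0.000 0.000 11.941
      vertex 0.000 21.317 0.000
      vertex 0.000 0.000 0.000
    endloop
  endfacet
  facet normal 1.0000 0.0000 0.0000
    outer loop
      vertex 15.770 0.000 0.000
      vertex 15.770 21.317 0.000
      vertex 15.770 0.000 11.941
    endloop
  endfacet
endsolid part

The G0 Z moves step by Δz≈2.388 mm. The G1 loops shrink linearly with z, so the solid tapers from its base footprint up to z≈11.9. Closing with a flat bottom cap and the tapered top and triangulating gives 8 facets — a wedge (ramp): 15.8 × 21.3 mm base, rising to 11.9 mm along the y=0 edge and sloping linearly to z=0 at y=21.3.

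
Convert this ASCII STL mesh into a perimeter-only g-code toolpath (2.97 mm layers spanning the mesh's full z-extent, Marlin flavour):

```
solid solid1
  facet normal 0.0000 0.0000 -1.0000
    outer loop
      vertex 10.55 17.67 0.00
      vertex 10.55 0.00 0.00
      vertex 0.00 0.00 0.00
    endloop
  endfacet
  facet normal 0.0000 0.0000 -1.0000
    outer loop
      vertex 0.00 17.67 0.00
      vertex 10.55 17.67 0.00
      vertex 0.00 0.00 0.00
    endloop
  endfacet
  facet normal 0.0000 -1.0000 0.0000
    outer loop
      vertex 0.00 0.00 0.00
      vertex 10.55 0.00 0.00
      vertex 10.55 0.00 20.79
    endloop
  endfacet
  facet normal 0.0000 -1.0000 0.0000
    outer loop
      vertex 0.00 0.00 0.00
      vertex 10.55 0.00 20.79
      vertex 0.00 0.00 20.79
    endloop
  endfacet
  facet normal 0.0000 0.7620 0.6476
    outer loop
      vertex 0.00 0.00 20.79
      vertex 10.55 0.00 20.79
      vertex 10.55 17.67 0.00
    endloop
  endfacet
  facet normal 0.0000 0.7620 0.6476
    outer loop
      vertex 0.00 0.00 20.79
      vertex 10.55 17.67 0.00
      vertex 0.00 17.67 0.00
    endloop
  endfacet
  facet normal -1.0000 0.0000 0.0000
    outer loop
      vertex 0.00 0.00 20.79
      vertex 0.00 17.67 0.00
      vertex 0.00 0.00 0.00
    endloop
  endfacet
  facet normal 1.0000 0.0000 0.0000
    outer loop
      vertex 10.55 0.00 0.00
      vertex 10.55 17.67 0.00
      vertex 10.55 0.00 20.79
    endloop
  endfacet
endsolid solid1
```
; perimeter-only toolpath
G21 ; units = mm
G90 ; absolute positioning
G28 ; home
; layer 1
G0 Z2.97
G0 X0.00 Y0.00
G1 X10.55 Y0.00
G1 X10.55 Y15.15
G1 X0.00 Y15.15
G1 X0.00 Y0.00
; layer 2
G0 Z5.94
G0 X0.00 Y0.00
G1 X10.55 Y0.00
G1 X10.55 Y12.62
G1 X0.00 Y12.62
G1 X0.00 Y0.00
; layer 3
G0 Z8.91
G0 X0.00 Y0.00
G1 X10.55 Y0.00
G1 X10.55 Y10.10
G1 X0.00 Y10.10
G1 X0.00 Y0.00
; layer 4
G0 Z11.88
G0 X0.00 Y0.00
G1 X10.55 Y0.00
G1 X10.55 Y7.57
G1 X0.00 Y7.57
G1 X0.00 Y0.00
; layer 5
G0 Z14.85
G0 X0.00 Y0.00
G1 X10.55 Y0.00
G1 X10.55 Y5.05
G1 X0.00 Y5.05
G1 X0.00 Y0.00
; layer 6
G0 Z17.82
G0 X0.00 Y0.00
G1 X10.55 Y0.00
G1 X10.55 Y2.52
G1 X0.00 Y2.52
G1 X0.00 Y0.00
M2 ; end

The solid is a wedge (ramp): 10.6 × 17.7 mm base, rising to 20.8 mm along the y=0 edge and sloping linearly to z=0 at y=17.7. Slicing at Δz = 2.97 mm — 7 equal slices spanning the solid's height, so layer i sits at z = i·h/7 — gives 6 non-empty perimeters. Each is a 4-segment closed polygon; G0 lifts to the layer z and rapids to the start vertex, then G1 traces the edges. The cross-section shrinks linearly with z (the slice at the apex is degenerate and omitted).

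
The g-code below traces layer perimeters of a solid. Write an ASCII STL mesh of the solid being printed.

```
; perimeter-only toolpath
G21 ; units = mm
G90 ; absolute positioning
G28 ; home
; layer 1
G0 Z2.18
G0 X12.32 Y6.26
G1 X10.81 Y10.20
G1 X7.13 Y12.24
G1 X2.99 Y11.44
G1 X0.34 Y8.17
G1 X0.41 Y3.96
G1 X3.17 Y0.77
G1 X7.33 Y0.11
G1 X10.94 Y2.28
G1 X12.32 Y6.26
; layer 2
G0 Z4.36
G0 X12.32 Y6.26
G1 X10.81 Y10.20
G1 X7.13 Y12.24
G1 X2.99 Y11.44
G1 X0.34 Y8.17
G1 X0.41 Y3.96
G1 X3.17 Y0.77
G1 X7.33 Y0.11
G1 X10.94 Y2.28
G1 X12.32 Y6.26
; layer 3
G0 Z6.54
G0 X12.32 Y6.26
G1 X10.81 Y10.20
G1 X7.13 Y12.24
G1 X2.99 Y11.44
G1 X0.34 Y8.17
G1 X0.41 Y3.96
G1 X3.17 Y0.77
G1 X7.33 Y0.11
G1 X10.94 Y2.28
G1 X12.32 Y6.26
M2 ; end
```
solid part
  facet normal 0.0000 0.0000 -1.0000
    outer loop
      vertex 7.13 12.24 0.00
      vertex 10.81 10.20 0.00
      vertex 12.32 6.26 0.00
    endloop
  endfacet
  facet normal 0.0000 0.0000 -1.0000
    outer loop
      vertex 2.99 11.44 0.00
      vertex 7.13 12.24 0.00
      vertex 12.32 6.26 0.00
    endloop
  endfacet
  facet normal 0.0000 0.0000 -1.0000
    outer loop
      vertex 0.34 8.17 0.00
      vertex 2.99 11.44 0.00
      vertex 12.32 6.26 0.00
    endloop
  endfacet
  facet normal 0.0000 0.0000 -1.0000
    outer loop
      vertex 0.41 3.96 0.00
      vertex 0.34 8.17 0.00
      vertex 12.32 6.26 0.00
    endloop
  endfacet
  facet normal 0.0000 0.0000 -1.0000
    outer loop
      vertex 3.17 0.77 0.00
      vertex 0.41 3.96 0.00
      vertex 12.32 6.26 0.00
    endloop
  endfacet
  facet normal 0.0000 0.0000 -1.0000
    outer loop
      vertex 7.33 0.11 0.00
      vertex 3.17 0.77 0.00
      vertex 12.32 6.26 0.00
    endloop
  endfacet
  facet normal 0.0000 0.0000 -1.0000
    outer loop
      vertex 10.94 2.28 0.00
      vertex 7.33 0.11 0.00
      vertex 12.32 6.26 0.00
    endloop
  endfacet
  facet normal 0.0000 0.0000 1.0000
    outer loop
      vertex 12.32 6.26 6.54
      vertex 10.81 10.20 6.54
      vertex 7.13 12.24 6.54
    endloop
  endfacet
  facet normal 0.0000 0.0000 1.0000
    outer loop
      vertex 12.32 6.26 6.54
      vertex 7.13 12.24 6.54
      vertex 2.99 11.44 6.54
    endloop
  endfacet
  facet normal 0.0000 0.0000 1.0000
    outer loop
      vertex 12.32 6.26 6.54
      vertex 2.99 11.44 6.54
      vertex 0.34 8.17 6.54
    endloop
  endfacet
  facet normal 0.0000 0.0000 1.0000
    outer loop
      vertex 12.32 6.26 6.54
      vertex 0.34 8.17 6.54
      vertex 0.41 3.96 6.54
    endloop
  endfacet
  facet normal 0.0000 0.0000 1.0000
    outer loop
      vertex 12.32 6.26 6.54
      vertex 0.41 3.96 6.54
      vertex 3.17 0.77 6.54
    endloop
  endfacet
  facet normal 0.0000 0.0000 1.0000
    outer loop
      vertex 12.32 6.26 6.54
      vertex 3.17 0.77 6.54
      vertex 7.33 0.11 6.54
    endloop
  endfacet
  facet normal 0.0000 0.0000 1.0000
    outer loop
      vertex 12.32 6.26 6.54
      vertex 7.33 0.11 6.54
      vertex 10.94 2.28 6.54
    endloop
  endfacet
  facet normal 0.9338 0.3579 0.0000
    outer loop
      vertex 12.32 6.26 0.00
      vertex 10.81 10.20 0.00
      vertex 10.81 10.20 6.54
    endloop
  endfacet
  facet normal 0.9338 0.3579 0.0000
    outer loop
      vertex 12.32 6.26 0.00
      vertex 10.81 10.20 6.54
      vertex 12.32 6.26 6.54
    endloop
  endfacet
  facet normal 0.4848 0.8746 0.0000
    outer loop
      vertex 10.81 10.20 0.00
      vertex 7.13 12.24 0.00
      vertex 7.13 12.24 6.54
    endloop
  endfacet
  facet normal 0.4848 0.8746 0.0000
    outer loop
      vertex 10.81 10.20 0.00
      vertex 7.13 12.24 6.54
      vertex 10.81 10.20 6.54
    endloop
  endfacet
  facet normal -0.1897 0.9818 0.0000
    outer loop
      vertex 7.13 12.24 0.00
      vertex 2.99 11.44 0.00
      vertex 2.99 11.44 6.54
    endloop
  endfacet
  facet normal -0.1897 0.9818 0.0000
    outer loop
      vertex 7.13 12.24 0.00
      vertex 2.99 11.44 6.54
      vertex 7.13 12.24 6.54
    endloop
  endfacet
  facet normal -0.7769 0.6296 0.0000
    outer loop
      vertex 2.99 11.44 0.00
      vertex 0.34 8.17 0.00
      vertex 0.34 8.17 6.54
    endloop
  endfacet
  facet normal -0.7769 0.6296 0.0000
    outer loop
      vertex 2.99 11.44 0.00
      vertex 0.34 8.17 6.54
      vertex 2.99 11.44 6.54
    endloop
  endfacet
  facet normal -0.9999 -0.0166 0.0000
    outer loop
      vertex 0.34 8.17 0.00
      vertex 0.41 3.96 0.00
      vertex 0.41 3.96 6.54
    endloop
  endfacet
  facet normal -0.9999 -0.0166 0.0000
    outer loop
      vertex 0.34 8.17 0.00
      vertex 0.41 3.96 6.54
      vertex 0.34 8.17 6.54
    endloop
  endfacet
  facet normal -0.7562 -0.6543 0.0000
    outer loop
      vertex 0.41 3.96 0.00
      vertex 3.17 0.77 0.00
      vertex 3.17 0.77 6.54
    endloop
  endfacet
  facet normal -0.7562 -0.6543 0.0000
    outer loop
      vertex 0.41 3.96 0.00
      vertex 3.17 0.77 6.54
      vertex 0.41 3.96 6.54
    endloop
  endfacet
  facet normal -0.1567 -0.9876 0.0000
    outer loop
      vertex 3.17 0.77 0.00
      vertex 7.33 0.11 0.00
      vertex 7.33 0.11 6.54
    endloop
  endfacet
  facet normal -0.1567 -0.9876 0.0000
    outer loop
      vertex 3.17 0.77 0.00
      vertex 7.33 0.11 6.54
      vertex 3.17 0.77 6.54
    endloop
  endfacet
  facet normal 0.5152 -0.8571 0.0000
    outer loop
      vertex 7.33 0.11 0.00
      vertex 10.94 2.28 0.00
      vertex 10.94 2.28 6.54
    endloop
  endfacet
  facet normal 0.5152 -0.8571 0.0000
    outer loop
      vertex 7.33 0.11 0.00
      vertex 10.94 2.28 6.54
      vertex 7.33 0.11 6.54
    endloop
  endfacet
  facet normal 0.9448 -0.3276 0.0000
    outer loop
      vertex 10.94 2.28 0.00
      vertex 12.32 6.26 0.00
      vertex 12.32 6.26 6.54
    endloop
  endfacet
  facet normal 0.9448 -0.3276 0.0000
    outer loop
      vertex 10.94 2.28 0.00
      vertex 12.32 6.26 6.54
      vertex 10.94 2.28 6.54
    endloop
  endfacet
endsolid part

The G0 Z moves step by Δz≈2.18 mm. Every layer's G1 loop is the same polygon, so the solid is a straight extrusion of it from z=0 to z≈6.54. Closing with flat bottom and top caps and triangulating gives 32 facets — a regular 9-sided prism (a cylinder approximated with 9 flat sides), circumscribed radius ≈ 6.16 mm, height ≈ 6.54 mm.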